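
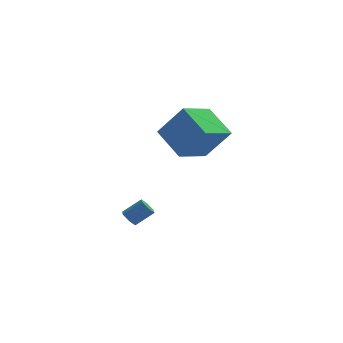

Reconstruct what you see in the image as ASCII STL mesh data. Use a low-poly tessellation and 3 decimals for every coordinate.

solid 
facet normal -0.575 0.631 0.521
outer loop
vertex 1.866 -2.547 5.5
vertex 2.926 -1.105 4.924
vertex 0.698 -2.316 3.93
endloop
endfacet
facet normal -0.563 -0.767 0.306
outer loop
vertex 1.774 -3.495 2.956
vertex 1.866 -2.547 5.5
vertex 0.698 -2.316 3.93
endloop
endfacet
facet normal -0.575 0.631 0.521
outer loop
vertex 0.698 -2.316 3.93
vertex 2.926 -1.105 4.924
vertex 1.758 -0.874 3.354
endloop
endfacet
facet normal -0.593 0.117 -0.797
outer loop
vertex 1.758 -0.874 3.354
vertex 1.774 -3.495 2.956
vertex 0.698 -2.316 3.93
endloop
endfacet
facet normal 0.593 -0.117 0.797
outer loop
vertex 1.866 -2.547 5.5
vertex 4.002 -2.284 3.95
vertex 2.926 -1.105 4.924
endloop
endfacet
facet normal -0.563 -0.767 0.306
outer loop
vertex 2.942 -3.726 4.526
vertex 1.866 -2.547 5.5
vertex 1.774 -3.495 2.956
endloop
endfacet
facet normal 0.593 -0.117 0.797
outer loop
vertex 2.942 -3.726 4.526
vertex 4.002 -2.284 3.95
vertex 1.866 -2.547 5.5
endloop
endfacet
facet normal 0.563 0.767 -0.306
outer loop
vertex 2.926 -1.105 4.924
vertex 4.002 -2.284 3.95
vertex 1.758 -0.874 3.354
endloop
endfacet
facet normal -0.593 0.117 -0.797
outer loop
vertex 2.834 -2.053 2.38
vertex 1.774 -3.495 2.956
vertex 1.758 -0.874 3.354
endloop
endfacet
facet normal 0.563 0.767 -0.306
outer loop
vertex 1.758 -0.874 3.354
vertex 4.002 -2.284 3.95
vertex 2.834 -2.053 2.38
endloop
endfacet
facet normal 0.575 -0.631 -0.521
outer loop
vertex 2.834 -2.053 2.38
vertex 2.942 -3.726 4.526
vertex 1.774 -3.495 2.956
endloop
endfacet
facet normal 0.575 -0.631 -0.521
outer loop
vertex 4.002 -2.284 3.95
vertex 2.942 -3.726 4.526
vertex 2.834 -2.053 2.38
endloop
endfacet
facet normal -0.747 -0.227 -0.625
outer loop
vertex -0.292 -2.549 -1.914
vertex -0.612 -2.298 -1.623
vertex -0.373 -2.063 -1.994
endloop
endfacet
facet normal 0.645 -0.018 -0.764
outer loop
vertex -0.292 -2.549 -1.914
vertex -0.373 -2.063 -1.994
vertex 0.552 -2.292 -1.208
endloop
endfacet
facet normal 0.645 -0.015 -0.764
outer loop
vertex 0.552 -2.292 -1.208
vertex -0.373 -2.063 -1.994
vertex 0.47 -1.806 -1.287
endloop
endfacet
facet normal 0.746 0.228 0.625
outer loop
vertex 0.552 -2.292 -1.208
vertex 0.47 -1.806 -1.287
vertex 0.232 -2.042 -0.917
endloop
endfacet
facet normal -0.747 -0.227 -0.625
outer loop
vertex -0.373 -2.063 -1.994
vertex -0.612 -2.298 -1.623
vertex -0.693 -1.812 -1.703
endloop
endfacet
facet normal 0.182 0.835 -0.520
outer loop
vertex -0.373 -2.063 -1.994
vertex -0.693 -1.812 -1.703
vertex 0.47 -1.806 -1.287
endloop
endfacet
facet normal 0.182 0.834 -0.521
outer loop
vertex 0.47 -1.806 -1.287
vertex -0.693 -1.812 -1.703
vertex 0.15 -1.555 -0.997
endloop
endfacet
facet normal 0.746 0.228 0.626
outer loop
vertex 0.47 -1.806 -1.287
vertex 0.15 -1.555 -0.997
vertex 0.232 -2.042 -0.917
endloop
endfacet
facet normal -0.746 -0.227 -0.625
outer loop
vertex -0.693 -1.812 -1.703
vertex -0.612 -2.298 -1.623
vertex -0.932 -2.048 -1.332
endloop
endfacet
facet normal -0.464 0.852 0.243
outer loop
vertex -0.693 -1.812 -1.703
vertex -0.932 -2.048 -1.332
vertex 0.15 -1.555 -0.997
endloop
endfacet
facet normal -0.464 0.852 0.244
outer loop
vertex 0.15 -1.555 -0.997
vertex -0.932 -2.048 -1.332
vertex -0.088 -1.791 -0.626
endloop
endfacet
facet normal 0.747 0.228 0.624
outer loop
vertex 0.15 -1.555 -0.997
vertex -0.088 -1.791 -0.626
vertex 0.232 -2.042 -0.917
endloop
endfacet
facet normal -0.746 -0.228 -0.625
outer loop
vertex -0.932 -2.048 -1.332
vertex -0.612 -2.298 -1.623
vertex -0.85 -2.534 -1.253
endloop
endfacet
facet normal -0.644 0.016 0.765
outer loop
vertex -0.932 -2.048 -1.332
vertex -0.85 -2.534 -1.253
vertex -0.088 -1.791 -0.626
endloop
endfacet
facet normal -0.646 0.018 0.763
outer loop
vertex -0.088 -1.791 -0.626
vertex -0.85 -2.534 -1.253
vertex -0.007 -2.277 -0.546
endloop
endfacet
facet normal 0.747 0.227 0.625
outer loop
vertex -0.088 -1.791 -0.626
vertex -0.007 -2.277 -0.546
vertex 0.232 -2.042 -0.917
endloop
endfacet
facet normal -0.746 -0.228 -0.626
outer loop
vertex -0.85 -2.534 -1.253
vertex -0.612 -2.298 -1.623
vertex -0.53 -2.785 -1.543
endloop
endfacet
facet normal -0.182 -0.834 0.521
outer loop
vertex -0.85 -2.534 -1.253
vertex -0.53 -2.785 -1.543
vertex -0.007 -2.277 -0.546
endloop
endfacet
facet normal -0.181 -0.834 0.520
outer loop
vertex -0.007 -2.277 -0.546
vertex -0.53 -2.785 -1.543
vertex 0.313 -2.528 -0.837
endloop
endfacet
facet normal 0.747 0.227 0.625
outer loop
vertex -0.007 -2.277 -0.546
vertex 0.313 -2.528 -0.837
vertex 0.232 -2.042 -0.917
endloop
endfacet
facet normal -0.747 -0.228 -0.624
outer loop
vertex -0.53 -2.785 -1.543
vertex -0.612 -2.298 -1.623
vertex -0.292 -2.549 -1.914
endloop
endfacet
facet normal 0.464 -0.852 -0.244
outer loop
vertex -0.53 -2.785 -1.543
vertex -0.292 -2.549 -1.914
vertex 0.313 -2.528 -0.837
endloop
endfacet
facet normal 0.463 -0.852 -0.244
outer loop
vertex 0.313 -2.528 -0.837
vertex -0.292 -2.549 -1.914
vertex 0.552 -2.292 -1.208
endloop
endfacet
facet normal 0.746 0.227 0.625
outer loop
vertex 0.313 -2.528 -0.837
vertex 0.552 -2.292 -1.208
vertex 0.232 -2.042 -0.917
endloop
endfacet

endsolid


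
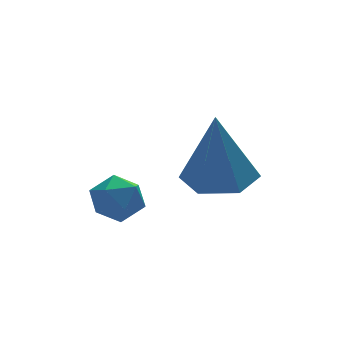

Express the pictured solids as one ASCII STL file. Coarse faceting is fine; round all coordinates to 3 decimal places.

solid 
facet normal -0.298 0.826 0.478
outer loop
vertex -2.503 3.518 1.658
vertex -3.105 3.187 1.855
vertex -2.526 3.154 2.273
endloop
endfacet
facet normal 0.414 0.776 0.475
outer loop
vertex -2.503 3.518 1.658
vertex -2.526 3.154 2.273
vertex -1.951 3.106 1.85
endloop
endfacet
facet normal 0.630 0.749 -0.203
outer loop
vertex -2.503 3.518 1.658
vertex -1.951 3.106 1.85
vertex -2.175 3.11 1.171
endloop
endfacet
facet normal 0.052 0.783 -0.620
outer loop
vertex -2.503 3.518 1.658
vertex -2.175 3.11 1.171
vertex -2.888 3.16 1.174
endloop
endfacet
facet normal -0.521 0.830 -0.199
outer loop
vertex -2.503 3.518 1.658
vertex -2.888 3.16 1.174
vertex -3.105 3.187 1.855
endloop
endfacet
facet normal 0.594 0.161 0.789
outer loop
vertex -1.951 3.106 1.85
vertex -2.526 3.154 2.273
vertex -2.212 2.52 2.166
endloop
endfacet
facet normal -0.559 0.241 0.793
outer loop
vertex -2.526 3.154 2.273
vertex -3.105 3.187 1.855
vertex -2.925 2.57 2.169
endloop
endfacet
facet normal -0.921 0.247 -0.303
outer loop
vertex -3.105 3.187 1.855
vertex -2.888 3.16 1.174
vertex -3.149 2.574 1.49
endloop
endfacet
facet normal 0.008 0.170 -0.985
outer loop
vertex -2.888 3.16 1.174
vertex -2.175 3.11 1.171
vertex -2.574 2.526 1.067
endloop
endfacet
facet normal 0.943 0.117 -0.311
outer loop
vertex -2.175 3.11 1.171
vertex -1.951 3.106 1.85
vertex -1.995 2.493 1.485
endloop
endfacet
facet normal -0.052 -0.783 0.620
outer loop
vertex -2.597 2.162 1.682
vertex -2.212 2.52 2.166
vertex -2.925 2.57 2.169
endloop
endfacet
facet normal -0.630 -0.749 0.203
outer loop
vertex -2.597 2.162 1.682
vertex -2.925 2.57 2.169
vertex -3.149 2.574 1.49
endloop
endfacet
facet normal -0.414 -0.776 -0.475
outer loop
vertex -2.597 2.162 1.682
vertex -3.149 2.574 1.49
vertex -2.574 2.526 1.067
endloop
endfacet
facet normal 0.298 -0.826 -0.478
outer loop
vertex -2.597 2.162 1.682
vertex -2.574 2.526 1.067
vertex -1.995 2.493 1.485
endloop
endfacet
facet normal 0.521 -0.830 0.199
outer loop
vertex -2.597 2.162 1.682
vertex -1.995 2.493 1.485
vertex -2.212 2.52 2.166
endloop
endfacet
facet normal -0.008 -0.170 0.985
outer loop
vertex -2.925 2.57 2.169
vertex -2.212 2.52 2.166
vertex -2.526 3.154 2.273
endloop
endfacet
facet normal -0.943 -0.117 0.311
outer loop
vertex -3.149 2.574 1.49
vertex -2.925 2.57 2.169
vertex -3.105 3.187 1.855
endloop
endfacet
facet normal -0.594 -0.161 -0.789
outer loop
vertex -2.574 2.526 1.067
vertex -3.149 2.574 1.49
vertex -2.888 3.16 1.174
endloop
endfacet
facet normal 0.559 -0.241 -0.793
outer loop
vertex -1.995 2.493 1.485
vertex -2.574 2.526 1.067
vertex -2.175 3.11 1.171
endloop
endfacet
facet normal 0.921 -0.247 0.303
outer loop
vertex -2.212 2.52 2.166
vertex -1.995 2.493 1.485
vertex -1.951 3.106 1.85
endloop
endfacet
facet normal 0.084 0.065 -0.994
outer loop
vertex 0.534 2.999 2.246
vertex -0.213 2.437 2.146
vertex -0.329 3.368 2.197
endloop
endfacet
facet normal 0.329 0.829 0.452
outer loop
vertex 0.534 2.999 2.246
vertex -0.329 3.368 2.197
vertex -0.387 2.303 4.194
endloop
endfacet
facet normal 0.084 0.065 -0.994
outer loop
vertex -0.329 3.368 2.197
vertex -0.213 2.437 2.146
vertex -1.076 2.806 2.097
endloop
endfacet
facet normal -0.590 0.719 0.366
outer loop
vertex -0.329 3.368 2.197
vertex -1.076 2.806 2.097
vertex -0.387 2.303 4.194
endloop
endfacet
facet normal 0.084 0.065 -0.994
outer loop
vertex -1.076 2.806 2.097
vertex -0.213 2.437 2.146
vertex -0.96 1.875 2.046
endloop
endfacet
facet normal -0.951 -0.134 0.280
outer loop
vertex -1.076 2.806 2.097
vertex -0.96 1.875 2.046
vertex -0.387 2.303 4.194
endloop
endfacet
facet normal 0.084 0.065 -0.994
outer loop
vertex -0.96 1.875 2.046
vertex -0.213 2.437 2.146
vertex -0.097 1.506 2.095
endloop
endfacet
facet normal -0.391 -0.877 0.279
outer loop
vertex -0.96 1.875 2.046
vertex -0.097 1.506 2.095
vertex -0.387 2.303 4.194
endloop
endfacet
facet normal 0.084 0.065 -0.994
outer loop
vertex -0.097 1.506 2.095
vertex -0.213 2.437 2.146
vertex 0.65 2.067 2.195
endloop
endfacet
facet normal 0.528 -0.767 0.364
outer loop
vertex -0.097 1.506 2.095
vertex 0.65 2.067 2.195
vertex -0.387 2.303 4.194
endloop
endfacet
facet normal 0.084 0.065 -0.994
outer loop
vertex 0.65 2.067 2.195
vertex -0.213 2.437 2.146
vertex 0.534 2.999 2.246
endloop
endfacet
facet normal 0.888 0.086 0.451
outer loop
vertex 0.65 2.067 2.195
vertex 0.534 2.999 2.246
vertex -0.387 2.303 4.194
endloop
endfacet

endsolid


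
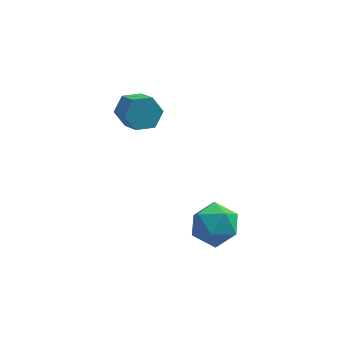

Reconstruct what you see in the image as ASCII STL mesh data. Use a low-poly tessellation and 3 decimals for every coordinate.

solid 
facet normal -0.235 0.970 0.063
outer loop
vertex -0.233 -2.546 -3.669
vertex -1.342 -2.841 -3.256
vertex -0.425 -2.67 -2.471
endloop
endfacet
facet normal 0.464 0.870 0.164
outer loop
vertex -0.233 -2.546 -3.669
vertex -0.425 -2.67 -2.471
vertex 0.592 -3.117 -2.975
endloop
endfacet
facet normal 0.727 0.547 -0.415
outer loop
vertex -0.233 -2.546 -3.669
vertex 0.592 -3.117 -2.975
vertex 0.303 -3.564 -4.072
endloop
endfacet
facet normal 0.191 0.447 -0.874
outer loop
vertex -0.233 -2.546 -3.669
vertex 0.303 -3.564 -4.072
vertex -0.892 -3.394 -4.246
endloop
endfacet
facet normal -0.404 0.708 -0.579
outer loop
vertex -0.233 -2.546 -3.669
vertex -0.892 -3.394 -4.246
vertex -1.342 -2.841 -3.256
endloop
endfacet
facet normal 0.545 0.429 0.720
outer loop
vertex 0.592 -3.117 -2.975
vertex -0.425 -2.67 -2.471
vertex -0.008 -3.766 -2.134
endloop
endfacet
facet normal -0.586 0.590 0.556
outer loop
vertex -0.425 -2.67 -2.471
vertex -1.342 -2.841 -3.256
vertex -1.203 -3.596 -2.308
endloop
endfacet
facet normal -0.859 0.167 -0.484
outer loop
vertex -1.342 -2.841 -3.256
vertex -0.892 -3.394 -4.246
vertex -1.492 -4.043 -3.405
endloop
endfacet
facet normal 0.104 -0.256 -0.961
outer loop
vertex -0.892 -3.394 -4.246
vertex 0.303 -3.564 -4.072
vertex -0.475 -4.49 -3.909
endloop
endfacet
facet normal 0.971 -0.094 -0.218
outer loop
vertex 0.303 -3.564 -4.072
vertex 0.592 -3.117 -2.975
vertex 0.442 -4.319 -3.124
endloop
endfacet
facet normal -0.191 -0.447 0.874
outer loop
vertex -0.667 -4.614 -2.711
vertex -0.008 -3.766 -2.134
vertex -1.203 -3.596 -2.308
endloop
endfacet
facet normal -0.727 -0.547 0.415
outer loop
vertex -0.667 -4.614 -2.711
vertex -1.203 -3.596 -2.308
vertex -1.492 -4.043 -3.405
endloop
endfacet
facet normal -0.464 -0.870 -0.164
outer loop
vertex -0.667 -4.614 -2.711
vertex -1.492 -4.043 -3.405
vertex -0.475 -4.49 -3.909
endloop
endfacet
facet normal 0.235 -0.970 -0.063
outer loop
vertex -0.667 -4.614 -2.711
vertex -0.475 -4.49 -3.909
vertex 0.442 -4.319 -3.124
endloop
endfacet
facet normal 0.404 -0.708 0.579
outer loop
vertex -0.667 -4.614 -2.711
vertex 0.442 -4.319 -3.124
vertex -0.008 -3.766 -2.134
endloop
endfacet
facet normal -0.104 0.256 0.961
outer loop
vertex -1.203 -3.596 -2.308
vertex -0.008 -3.766 -2.134
vertex -0.425 -2.67 -2.471
endloop
endfacet
facet normal -0.971 0.094 0.218
outer loop
vertex -1.492 -4.043 -3.405
vertex -1.203 -3.596 -2.308
vertex -1.342 -2.841 -3.256
endloop
endfacet
facet normal -0.545 -0.429 -0.720
outer loop
vertex -0.475 -4.49 -3.909
vertex -1.492 -4.043 -3.405
vertex -0.892 -3.394 -4.246
endloop
endfacet
facet normal 0.586 -0.590 -0.556
outer loop
vertex 0.442 -4.319 -3.124
vertex -0.475 -4.49 -3.909
vertex 0.303 -3.564 -4.072
endloop
endfacet
facet normal 0.859 -0.167 0.484
outer loop
vertex -0.008 -3.766 -2.134
vertex 0.442 -4.319 -3.124
vertex 0.592 -3.117 -2.975
endloop
endfacet
facet normal -0.311 0.761 -0.569
outer loop
vertex -3.495 0.828 2.213
vertex -3.889 0.239 1.641
vertex -4.358 0.574 2.345
endloop
endfacet
facet normal -0.049 0.585 0.809
outer loop
vertex -3.495 0.828 2.213
vertex -4.358 0.574 2.345
vertex -3.038 -0.291 3.05
endloop
endfacet
facet normal -0.049 0.585 0.809
outer loop
vertex -3.038 -0.291 3.05
vertex -4.358 0.574 2.345
vertex -3.901 -0.545 3.182
endloop
endfacet
facet normal 0.311 -0.761 0.569
outer loop
vertex -3.038 -0.291 3.05
vertex -3.901 -0.545 3.182
vertex -3.431 -0.879 2.479
endloop
endfacet
facet normal -0.312 0.761 -0.570
outer loop
vertex -4.358 0.574 2.345
vertex -3.889 0.239 1.641
vertex -4.752 -0.015 1.774
endloop
endfacet
facet normal -0.846 0.051 0.531
outer loop
vertex -4.358 0.574 2.345
vertex -4.752 -0.015 1.774
vertex -3.901 -0.545 3.182
endloop
endfacet
facet normal -0.846 0.052 0.531
outer loop
vertex -3.901 -0.545 3.182
vertex -4.752 -0.015 1.774
vertex -4.295 -1.133 2.611
endloop
endfacet
facet normal 0.311 -0.761 0.569
outer loop
vertex -3.901 -0.545 3.182
vertex -4.295 -1.133 2.611
vertex -3.431 -0.879 2.479
endloop
endfacet
facet normal -0.312 0.761 -0.569
outer loop
vertex -4.752 -0.015 1.774
vertex -3.889 0.239 1.641
vertex -4.282 -0.349 1.07
endloop
endfacet
facet normal -0.798 -0.535 -0.279
outer loop
vertex -4.752 -0.015 1.774
vertex -4.282 -0.349 1.07
vertex -4.295 -1.133 2.611
endloop
endfacet
facet normal -0.798 -0.534 -0.279
outer loop
vertex -4.295 -1.133 2.611
vertex -4.282 -0.349 1.07
vertex -3.825 -1.468 1.907
endloop
endfacet
facet normal 0.311 -0.761 0.570
outer loop
vertex -4.295 -1.133 2.611
vertex -3.825 -1.468 1.907
vertex -3.431 -0.879 2.479
endloop
endfacet
facet normal -0.311 0.761 -0.569
outer loop
vertex -4.282 -0.349 1.07
vertex -3.889 0.239 1.641
vertex -3.419 -0.095 0.938
endloop
endfacet
facet normal 0.049 -0.585 -0.809
outer loop
vertex -4.282 -0.349 1.07
vertex -3.419 -0.095 0.938
vertex -3.825 -1.468 1.907
endloop
endfacet
facet normal 0.049 -0.585 -0.809
outer loop
vertex -3.825 -1.468 1.907
vertex -3.419 -0.095 0.938
vertex -2.962 -1.214 1.775
endloop
endfacet
facet normal 0.311 -0.761 0.569
outer loop
vertex -3.825 -1.468 1.907
vertex -2.962 -1.214 1.775
vertex -3.431 -0.879 2.479
endloop
endfacet
facet normal -0.311 0.761 -0.569
outer loop
vertex -3.419 -0.095 0.938
vertex -3.889 0.239 1.641
vertex -3.025 0.493 1.509
endloop
endfacet
facet normal 0.846 -0.051 -0.531
outer loop
vertex -3.419 -0.095 0.938
vertex -3.025 0.493 1.509
vertex -2.962 -1.214 1.775
endloop
endfacet
facet normal 0.846 -0.051 -0.531
outer loop
vertex -2.962 -1.214 1.775
vertex -3.025 0.493 1.509
vertex -2.568 -0.625 2.346
endloop
endfacet
facet normal 0.312 -0.761 0.570
outer loop
vertex -2.962 -1.214 1.775
vertex -2.568 -0.625 2.346
vertex -3.431 -0.879 2.479
endloop
endfacet
facet normal -0.311 0.761 -0.570
outer loop
vertex -3.025 0.493 1.509
vertex -3.889 0.239 1.641
vertex -3.495 0.828 2.213
endloop
endfacet
facet normal 0.798 0.535 0.278
outer loop
vertex -3.025 0.493 1.509
vertex -3.495 0.828 2.213
vertex -2.568 -0.625 2.346
endloop
endfacet
facet normal 0.798 0.535 0.279
outer loop
vertex -2.568 -0.625 2.346
vertex -3.495 0.828 2.213
vertex -3.038 -0.291 3.05
endloop
endfacet
facet normal 0.312 -0.761 0.569
outer loop
vertex -2.568 -0.625 2.346
vertex -3.038 -0.291 3.05
vertex -3.431 -0.879 2.479
endloop
endfacet

endsolid


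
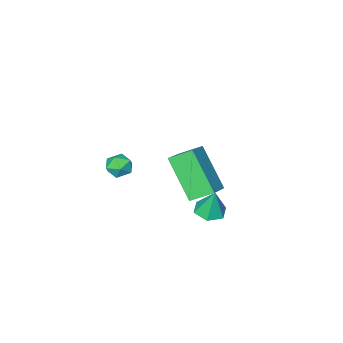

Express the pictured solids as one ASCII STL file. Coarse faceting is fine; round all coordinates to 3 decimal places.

solid 
facet normal -0.757 -0.494 -0.427
outer loop
vertex 0.83 0.971 0.509
vertex 0.849 2.333 -1.103
vertex 1.522 0.354 -0.004
endloop
endfacet
facet normal -0.009 -0.646 0.764
outer loop
vertex 2.491 0.987 0.543
vertex 0.83 0.971 0.509
vertex 1.522 0.354 -0.004
endloop
endfacet
facet normal -0.757 -0.494 -0.427
outer loop
vertex 1.522 0.354 -0.004
vertex 0.849 2.333 -1.103
vertex 1.541 1.716 -1.616
endloop
endfacet
facet normal 0.653 -0.582 -0.484
outer loop
vertex 1.541 1.716 -1.616
vertex 2.491 0.987 0.543
vertex 1.522 0.354 -0.004
endloop
endfacet
facet normal -0.653 0.582 0.484
outer loop
vertex 0.83 0.971 0.509
vertex 1.818 2.966 -0.556
vertex 0.849 2.333 -1.103
endloop
endfacet
facet normal -0.009 -0.646 0.764
outer loop
vertex 1.799 1.604 1.056
vertex 0.83 0.971 0.509
vertex 2.491 0.987 0.543
endloop
endfacet
facet normal -0.653 0.582 0.484
outer loop
vertex 1.799 1.604 1.056
vertex 1.818 2.966 -0.556
vertex 0.83 0.971 0.509
endloop
endfacet
facet normal 0.009 0.646 -0.764
outer loop
vertex 0.849 2.333 -1.103
vertex 1.818 2.966 -0.556
vertex 1.541 1.716 -1.616
endloop
endfacet
facet normal 0.653 -0.582 -0.484
outer loop
vertex 2.51 2.349 -1.069
vertex 2.491 0.987 0.543
vertex 1.541 1.716 -1.616
endloop
endfacet
facet normal 0.009 0.646 -0.764
outer loop
vertex 1.541 1.716 -1.616
vertex 1.818 2.966 -0.556
vertex 2.51 2.349 -1.069
endloop
endfacet
facet normal 0.757 0.494 0.427
outer loop
vertex 2.51 2.349 -1.069
vertex 1.799 1.604 1.056
vertex 2.491 0.987 0.543
endloop
endfacet
facet normal 0.757 0.494 0.427
outer loop
vertex 1.818 2.966 -0.556
vertex 1.799 1.604 1.056
vertex 2.51 2.349 -1.069
endloop
endfacet
facet normal 0.003 -0.246 -0.969
outer loop
vertex 1.045 0.72 -3.457
vertex 0.392 0.904 -3.506
vertex 0.883 1.36 -3.62
endloop
endfacet
facet normal 0.880 0.314 0.357
outer loop
vertex 1.045 0.72 -3.457
vertex 0.883 1.36 -3.62
vertex 0.388 1.216 -2.274
endloop
endfacet
facet normal 0.002 -0.245 -0.970
outer loop
vertex 0.883 1.36 -3.62
vertex 0.392 0.904 -3.506
vertex 0.231 1.544 -3.668
endloop
endfacet
facet normal 0.253 0.948 0.194
outer loop
vertex 0.883 1.36 -3.62
vertex 0.231 1.544 -3.668
vertex 0.388 1.216 -2.274
endloop
endfacet
facet normal 0.002 -0.245 -0.970
outer loop
vertex 0.231 1.544 -3.668
vertex 0.392 0.904 -3.506
vertex -0.261 1.088 -3.554
endloop
endfacet
facet normal -0.628 0.739 0.245
outer loop
vertex 0.231 1.544 -3.668
vertex -0.261 1.088 -3.554
vertex 0.388 1.216 -2.274
endloop
endfacet
facet normal 0.002 -0.246 -0.969
outer loop
vertex -0.261 1.088 -3.554
vertex 0.392 0.904 -3.506
vertex -0.099 0.448 -3.391
endloop
endfacet
facet normal -0.882 -0.107 0.458
outer loop
vertex -0.261 1.088 -3.554
vertex -0.099 0.448 -3.391
vertex 0.388 1.216 -2.274
endloop
endfacet
facet normal 0.002 -0.246 -0.969
outer loop
vertex -0.099 0.448 -3.391
vertex 0.392 0.904 -3.506
vertex 0.553 0.264 -3.343
endloop
endfacet
facet normal -0.255 -0.741 0.621
outer loop
vertex -0.099 0.448 -3.391
vertex 0.553 0.264 -3.343
vertex 0.388 1.216 -2.274
endloop
endfacet
facet normal 0.003 -0.246 -0.969
outer loop
vertex 0.553 0.264 -3.343
vertex 0.392 0.904 -3.506
vertex 1.045 0.72 -3.457
endloop
endfacet
facet normal 0.625 -0.532 0.571
outer loop
vertex 0.553 0.264 -3.343
vertex 1.045 0.72 -3.457
vertex 0.388 1.216 -2.274
endloop
endfacet
facet normal -0.852 -0.517 0.081
outer loop
vertex 1.337 -2.966 -2.56
vertex 1.655 -3.509 -2.684
vertex 1.589 -3.306 -2.079
endloop
endfacet
facet normal -0.866 0.062 0.497
outer loop
vertex 1.337 -2.966 -2.56
vertex 1.589 -3.306 -2.079
vertex 1.635 -2.667 -2.078
endloop
endfacet
facet normal -0.769 0.634 0.082
outer loop
vertex 1.337 -2.966 -2.56
vertex 1.635 -2.667 -2.078
vertex 1.73 -2.474 -2.683
endloop
endfacet
facet normal -0.696 0.408 -0.591
outer loop
vertex 1.337 -2.966 -2.56
vertex 1.73 -2.474 -2.683
vertex 1.742 -2.995 -3.057
endloop
endfacet
facet normal -0.747 -0.303 -0.591
outer loop
vertex 1.337 -2.966 -2.56
vertex 1.742 -2.995 -3.057
vertex 1.655 -3.509 -2.684
endloop
endfacet
facet normal -0.315 0.021 0.949
outer loop
vertex 1.635 -2.667 -2.078
vertex 1.589 -3.306 -2.079
vertex 2.138 -3.025 -1.903
endloop
endfacet
facet normal -0.294 -0.915 0.275
outer loop
vertex 1.589 -3.306 -2.079
vertex 1.655 -3.509 -2.684
vertex 2.15 -3.546 -2.277
endloop
endfacet
facet normal -0.122 -0.569 -0.813
outer loop
vertex 1.655 -3.509 -2.684
vertex 1.742 -2.995 -3.057
vertex 2.245 -3.353 -2.882
endloop
endfacet
facet normal -0.038 0.582 -0.812
outer loop
vertex 1.742 -2.995 -3.057
vertex 1.73 -2.474 -2.683
vertex 2.291 -2.714 -2.881
endloop
endfacet
facet normal -0.157 0.948 0.278
outer loop
vertex 1.73 -2.474 -2.683
vertex 1.635 -2.667 -2.078
vertex 2.225 -2.511 -2.276
endloop
endfacet
facet normal 0.696 -0.408 0.591
outer loop
vertex 2.543 -3.054 -2.4
vertex 2.138 -3.025 -1.903
vertex 2.15 -3.546 -2.277
endloop
endfacet
facet normal 0.769 -0.634 -0.082
outer loop
vertex 2.543 -3.054 -2.4
vertex 2.15 -3.546 -2.277
vertex 2.245 -3.353 -2.882
endloop
endfacet
facet normal 0.866 -0.062 -0.497
outer loop
vertex 2.543 -3.054 -2.4
vertex 2.245 -3.353 -2.882
vertex 2.291 -2.714 -2.881
endloop
endfacet
facet normal 0.852 0.517 -0.081
outer loop
vertex 2.543 -3.054 -2.4
vertex 2.291 -2.714 -2.881
vertex 2.225 -2.511 -2.276
endloop
endfacet
facet normal 0.747 0.303 0.591
outer loop
vertex 2.543 -3.054 -2.4
vertex 2.225 -2.511 -2.276
vertex 2.138 -3.025 -1.903
endloop
endfacet
facet normal 0.038 -0.582 0.812
outer loop
vertex 2.15 -3.546 -2.277
vertex 2.138 -3.025 -1.903
vertex 1.589 -3.306 -2.079
endloop
endfacet
facet normal 0.157 -0.948 -0.278
outer loop
vertex 2.245 -3.353 -2.882
vertex 2.15 -3.546 -2.277
vertex 1.655 -3.509 -2.684
endloop
endfacet
facet normal 0.315 -0.021 -0.949
outer loop
vertex 2.291 -2.714 -2.881
vertex 2.245 -3.353 -2.882
vertex 1.742 -2.995 -3.057
endloop
endfacet
facet normal 0.294 0.915 -0.275
outer loop
vertex 2.225 -2.511 -2.276
vertex 2.291 -2.714 -2.881
vertex 1.73 -2.474 -2.683
endloop
endfacet
facet normal 0.122 0.569 0.813
outer loop
vertex 2.138 -3.025 -1.903
vertex 2.225 -2.511 -2.276
vertex 1.635 -2.667 -2.078
endloop
endfacet

endsolid


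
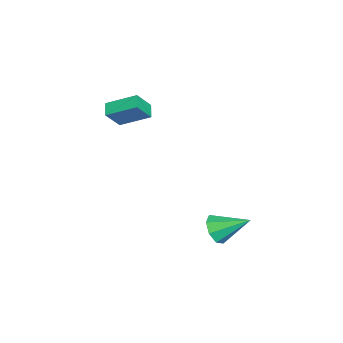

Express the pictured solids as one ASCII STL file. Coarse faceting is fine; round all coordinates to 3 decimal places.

solid 
facet normal -0.877 -0.209 0.432
outer loop
vertex -3.017 -2.792 4.459
vertex -3.747 -2.181 3.273
vertex -3.038 -4.575 3.553
endloop
endfacet
facet normal 0.479 -0.402 0.780
outer loop
vertex -2.213 -4.379 3.147
vertex -3.017 -2.792 4.459
vertex -3.038 -4.575 3.553
endloop
endfacet
facet normal -0.877 -0.209 0.433
outer loop
vertex -3.038 -4.575 3.553
vertex -3.747 -2.181 3.273
vertex -3.768 -3.965 2.368
endloop
endfacet
facet normal -0.011 -0.892 -0.452
outer loop
vertex -3.768 -3.965 2.368
vertex -2.213 -4.379 3.147
vertex -3.038 -4.575 3.553
endloop
endfacet
facet normal 0.011 0.892 0.453
outer loop
vertex -3.017 -2.792 4.459
vertex -2.922 -1.985 2.867
vertex -3.747 -2.181 3.273
endloop
endfacet
facet normal 0.481 -0.401 0.780
outer loop
vertex -2.192 -2.595 4.052
vertex -3.017 -2.792 4.459
vertex -2.213 -4.379 3.147
endloop
endfacet
facet normal 0.010 0.892 0.453
outer loop
vertex -2.192 -2.595 4.052
vertex -2.922 -1.985 2.867
vertex -3.017 -2.792 4.459
endloop
endfacet
facet normal -0.479 0.402 -0.780
outer loop
vertex -3.747 -2.181 3.273
vertex -2.922 -1.985 2.867
vertex -3.768 -3.965 2.368
endloop
endfacet
facet normal -0.011 -0.892 -0.453
outer loop
vertex -2.943 -3.768 1.961
vertex -2.213 -4.379 3.147
vertex -3.768 -3.965 2.368
endloop
endfacet
facet normal -0.481 0.402 -0.780
outer loop
vertex -3.768 -3.965 2.368
vertex -2.922 -1.985 2.867
vertex -2.943 -3.768 1.961
endloop
endfacet
facet normal 0.877 0.209 -0.432
outer loop
vertex -2.943 -3.768 1.961
vertex -2.192 -2.595 4.052
vertex -2.213 -4.379 3.147
endloop
endfacet
facet normal 0.877 0.209 -0.432
outer loop
vertex -2.922 -1.985 2.867
vertex -2.192 -2.595 4.052
vertex -2.943 -3.768 1.961
endloop
endfacet
facet normal -0.030 -0.863 -0.505
outer loop
vertex 2.747 2.74 -2.557
vertex 1.838 2.566 -2.205
vertex 2.204 3.021 -3.005
endloop
endfacet
facet normal 0.652 0.658 -0.378
outer loop
vertex 2.747 2.74 -2.557
vertex 2.204 3.021 -3.005
vertex 1.902 4.394 -1.135
endloop
endfacet
facet normal -0.031 -0.863 -0.505
outer loop
vertex 2.204 3.021 -3.005
vertex 1.838 2.566 -2.205
vertex 1.447 3.036 -2.984
endloop
endfacet
facet normal -0.000 0.806 -0.592
outer loop
vertex 2.204 3.021 -3.005
vertex 1.447 3.036 -2.984
vertex 1.902 4.394 -1.135
endloop
endfacet
facet normal -0.029 -0.862 -0.505
outer loop
vertex 1.447 3.036 -2.984
vertex 1.838 2.566 -2.205
vertex 0.919 2.775 -2.508
endloop
endfacet
facet normal -0.646 0.682 -0.342
outer loop
vertex 1.447 3.036 -2.984
vertex 0.919 2.775 -2.508
vertex 1.902 4.394 -1.135
endloop
endfacet
facet normal -0.030 -0.863 -0.505
outer loop
vertex 0.919 2.775 -2.508
vertex 1.838 2.566 -2.205
vertex 0.929 2.392 -1.854
endloop
endfacet
facet normal -0.906 0.360 0.224
outer loop
vertex 0.919 2.775 -2.508
vertex 0.929 2.392 -1.854
vertex 1.902 4.394 -1.135
endloop
endfacet
facet normal -0.030 -0.863 -0.505
outer loop
vertex 0.929 2.392 -1.854
vertex 1.838 2.566 -2.205
vertex 1.472 2.111 -1.406
endloop
endfacet
facet normal -0.628 0.026 0.778
outer loop
vertex 0.929 2.392 -1.854
vertex 1.472 2.111 -1.406
vertex 1.902 4.394 -1.135
endloop
endfacet
facet normal -0.031 -0.862 -0.505
outer loop
vertex 1.472 2.111 -1.406
vertex 1.838 2.566 -2.205
vertex 2.229 2.096 -1.427
endloop
endfacet
facet normal 0.025 -0.122 0.992
outer loop
vertex 1.472 2.111 -1.406
vertex 2.229 2.096 -1.427
vertex 1.902 4.394 -1.135
endloop
endfacet
facet normal -0.031 -0.862 -0.505
outer loop
vertex 2.229 2.096 -1.427
vertex 1.838 2.566 -2.205
vertex 2.757 2.356 -1.903
endloop
endfacet
facet normal 0.669 0.001 0.743
outer loop
vertex 2.229 2.096 -1.427
vertex 2.757 2.356 -1.903
vertex 1.902 4.394 -1.135
endloop
endfacet
facet normal -0.031 -0.862 -0.506
outer loop
vertex 2.757 2.356 -1.903
vertex 1.838 2.566 -2.205
vertex 2.747 2.74 -2.557
endloop
endfacet
facet normal 0.930 0.324 0.176
outer loop
vertex 2.757 2.356 -1.903
vertex 2.747 2.74 -2.557
vertex 1.902 4.394 -1.135
endloop
endfacet

endsolid


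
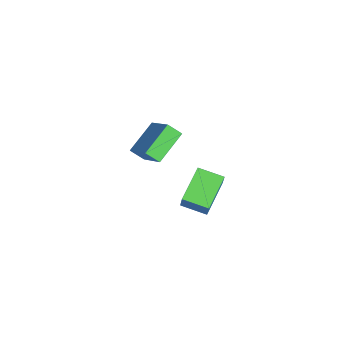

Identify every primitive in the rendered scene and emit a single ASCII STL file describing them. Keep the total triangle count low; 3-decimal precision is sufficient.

solid 
facet normal -0.750 -0.300 -0.590
outer loop
vertex -1.471 -4.419 -3.445
vertex -2.635 -3.31 -2.53
vertex -1.295 -3.781 -3.994
endloop
endfacet
facet normal 0.629 -0.599 -0.495
outer loop
vertex 0.235 -3.17 -2.79
vertex -1.471 -4.419 -3.445
vertex -1.295 -3.781 -3.994
endloop
endfacet
facet normal -0.750 -0.299 -0.590
outer loop
vertex -1.295 -3.781 -3.994
vertex -2.635 -3.31 -2.53
vertex -2.458 -2.672 -3.078
endloop
endfacet
facet normal 0.205 0.742 -0.638
outer loop
vertex -2.458 -2.672 -3.078
vertex 0.235 -3.17 -2.79
vertex -1.295 -3.781 -3.994
endloop
endfacet
facet normal -0.206 -0.742 0.638
outer loop
vertex -1.471 -4.419 -3.445
vertex -1.105 -2.699 -1.326
vertex -2.635 -3.31 -2.53
endloop
endfacet
facet normal 0.629 -0.600 -0.495
outer loop
vertex 0.058 -3.808 -2.242
vertex -1.471 -4.419 -3.445
vertex 0.235 -3.17 -2.79
endloop
endfacet
facet normal -0.205 -0.742 0.638
outer loop
vertex 0.058 -3.808 -2.242
vertex -1.105 -2.699 -1.326
vertex -1.471 -4.419 -3.445
endloop
endfacet
facet normal -0.629 0.600 0.495
outer loop
vertex -2.635 -3.31 -2.53
vertex -1.105 -2.699 -1.326
vertex -2.458 -2.672 -3.078
endloop
endfacet
facet normal 0.205 0.742 -0.638
outer loop
vertex -0.929 -2.061 -1.875
vertex 0.235 -3.17 -2.79
vertex -2.458 -2.672 -3.078
endloop
endfacet
facet normal -0.629 0.599 0.495
outer loop
vertex -2.458 -2.672 -3.078
vertex -1.105 -2.699 -1.326
vertex -0.929 -2.061 -1.875
endloop
endfacet
facet normal 0.749 0.299 0.591
outer loop
vertex -0.929 -2.061 -1.875
vertex 0.058 -3.808 -2.242
vertex 0.235 -3.17 -2.79
endloop
endfacet
facet normal 0.750 0.300 0.589
outer loop
vertex -1.105 -2.699 -1.326
vertex 0.058 -3.808 -2.242
vertex -0.929 -2.061 -1.875
endloop
endfacet
facet normal -0.789 0.448 0.420
outer loop
vertex 2.918 -1.726 -0.734
vertex 3.399 -0.609 -1.023
vertex 2.396 -1.749 -1.691
endloop
endfacet
facet normal -0.385 -0.893 0.232
outer loop
vertex 3.841 -2.571 -2.457
vertex 2.918 -1.726 -0.734
vertex 2.396 -1.749 -1.691
endloop
endfacet
facet normal -0.789 0.449 0.418
outer loop
vertex 2.396 -1.749 -1.691
vertex 3.399 -0.609 -1.023
vertex 2.878 -0.633 -1.98
endloop
endfacet
facet normal -0.478 -0.021 -0.878
outer loop
vertex 2.878 -0.633 -1.98
vertex 3.841 -2.571 -2.457
vertex 2.396 -1.749 -1.691
endloop
endfacet
facet normal 0.478 0.021 0.878
outer loop
vertex 2.918 -1.726 -0.734
vertex 4.844 -1.431 -1.789
vertex 3.399 -0.609 -1.023
endloop
endfacet
facet normal -0.385 -0.893 0.232
outer loop
vertex 4.362 -2.547 -1.5
vertex 2.918 -1.726 -0.734
vertex 3.841 -2.571 -2.457
endloop
endfacet
facet normal 0.478 0.021 0.878
outer loop
vertex 4.362 -2.547 -1.5
vertex 4.844 -1.431 -1.789
vertex 2.918 -1.726 -0.734
endloop
endfacet
facet normal 0.385 0.893 -0.232
outer loop
vertex 3.399 -0.609 -1.023
vertex 4.844 -1.431 -1.789
vertex 2.878 -0.633 -1.98
endloop
endfacet
facet normal -0.478 -0.021 -0.878
outer loop
vertex 4.322 -1.454 -2.746
vertex 3.841 -2.571 -2.457
vertex 2.878 -0.633 -1.98
endloop
endfacet
facet normal 0.385 0.893 -0.232
outer loop
vertex 2.878 -0.633 -1.98
vertex 4.844 -1.431 -1.789
vertex 4.322 -1.454 -2.746
endloop
endfacet
facet normal 0.790 -0.448 -0.419
outer loop
vertex 4.322 -1.454 -2.746
vertex 4.362 -2.547 -1.5
vertex 3.841 -2.571 -2.457
endloop
endfacet
facet normal 0.789 -0.449 -0.419
outer loop
vertex 4.844 -1.431 -1.789
vertex 4.362 -2.547 -1.5
vertex 4.322 -1.454 -2.746
endloop
endfacet

endsolid


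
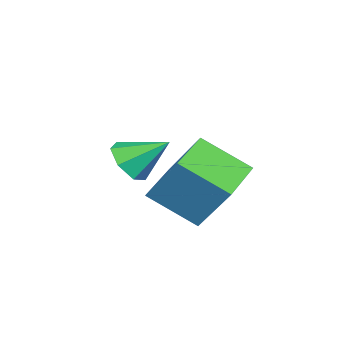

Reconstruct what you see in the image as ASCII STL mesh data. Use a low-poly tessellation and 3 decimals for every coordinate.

solid 
facet normal 0.080 -0.803 -0.590
outer loop
vertex -2.205 -1.824 -3.201
vertex -2.924 -2.227 -2.75
vertex -2.945 -1.672 -3.508
endloop
endfacet
facet normal 0.331 0.869 -0.368
outer loop
vertex -2.205 -1.824 -3.201
vertex -2.945 -1.672 -3.508
vertex -3.056 -0.893 -1.77
endloop
endfacet
facet normal 0.079 -0.803 -0.590
outer loop
vertex -2.945 -1.672 -3.508
vertex -2.924 -2.227 -2.75
vertex -3.67 -1.937 -3.244
endloop
endfacet
facet normal -0.438 0.809 -0.391
outer loop
vertex -2.945 -1.672 -3.508
vertex -3.67 -1.937 -3.244
vertex -3.056 -0.893 -1.77
endloop
endfacet
facet normal 0.079 -0.803 -0.591
outer loop
vertex -3.67 -1.937 -3.244
vertex -2.924 -2.227 -2.75
vertex -3.833 -2.421 -2.608
endloop
endfacet
facet normal -0.906 0.415 0.084
outer loop
vertex -3.67 -1.937 -3.244
vertex -3.833 -2.421 -2.608
vertex -3.056 -0.893 -1.77
endloop
endfacet
facet normal 0.080 -0.804 -0.589
outer loop
vertex -3.833 -2.421 -2.608
vertex -2.924 -2.227 -2.75
vertex -3.312 -2.758 -2.078
endloop
endfacet
facet normal -0.718 -0.016 0.696
outer loop
vertex -3.833 -2.421 -2.608
vertex -3.312 -2.758 -2.078
vertex -3.056 -0.893 -1.77
endloop
endfacet
facet normal 0.080 -0.804 -0.589
outer loop
vertex -3.312 -2.758 -2.078
vertex -2.924 -2.227 -2.75
vertex -2.499 -2.695 -2.054
endloop
endfacet
facet normal -0.017 -0.161 0.987
outer loop
vertex -3.312 -2.758 -2.078
vertex -2.499 -2.695 -2.054
vertex -3.056 -0.893 -1.77
endloop
endfacet
facet normal 0.079 -0.804 -0.589
outer loop
vertex -2.499 -2.695 -2.054
vertex -2.924 -2.227 -2.75
vertex -2.006 -2.28 -2.554
endloop
endfacet
facet normal 0.670 0.091 0.737
outer loop
vertex -2.499 -2.695 -2.054
vertex -2.006 -2.28 -2.554
vertex -3.056 -0.893 -1.77
endloop
endfacet
facet normal 0.080 -0.803 -0.591
outer loop
vertex -2.006 -2.28 -2.554
vertex -2.924 -2.227 -2.75
vertex -2.205 -1.824 -3.201
endloop
endfacet
facet normal 0.825 0.549 0.133
outer loop
vertex -2.006 -2.28 -2.554
vertex -2.205 -1.824 -3.201
vertex -3.056 -0.893 -1.77
endloop
endfacet
facet normal -0.972 0.096 0.212
outer loop
vertex -1.257 -0.357 -2.218
vertex -0.782 0.788 -0.561
vertex -1.337 1.272 -3.322
endloop
endfacet
facet normal -0.229 -0.554 -0.800
outer loop
vertex 0.482 1.092 -3.719
vertex -1.257 -0.357 -2.218
vertex -1.337 1.272 -3.322
endloop
endfacet
facet normal -0.972 0.097 0.212
outer loop
vertex -1.337 1.272 -3.322
vertex -0.782 0.788 -0.561
vertex -0.861 2.418 -1.665
endloop
endfacet
facet normal -0.040 0.827 -0.560
outer loop
vertex -0.861 2.418 -1.665
vertex 0.482 1.092 -3.719
vertex -1.337 1.272 -3.322
endloop
endfacet
facet normal 0.040 -0.827 0.560
outer loop
vertex -1.257 -0.357 -2.218
vertex 1.037 0.608 -0.958
vertex -0.782 0.788 -0.561
endloop
endfacet
facet normal -0.230 -0.553 -0.801
outer loop
vertex 0.561 -0.538 -2.615
vertex -1.257 -0.357 -2.218
vertex 0.482 1.092 -3.719
endloop
endfacet
facet normal 0.040 -0.827 0.561
outer loop
vertex 0.561 -0.538 -2.615
vertex 1.037 0.608 -0.958
vertex -1.257 -0.357 -2.218
endloop
endfacet
facet normal 0.230 0.553 0.801
outer loop
vertex -0.782 0.788 -0.561
vertex 1.037 0.608 -0.958
vertex -0.861 2.418 -1.665
endloop
endfacet
facet normal -0.040 0.827 -0.560
outer loop
vertex 0.957 2.237 -2.062
vertex 0.482 1.092 -3.719
vertex -0.861 2.418 -1.665
endloop
endfacet
facet normal 0.230 0.554 0.800
outer loop
vertex -0.861 2.418 -1.665
vertex 1.037 0.608 -0.958
vertex 0.957 2.237 -2.062
endloop
endfacet
facet normal 0.972 -0.097 -0.212
outer loop
vertex 0.957 2.237 -2.062
vertex 0.561 -0.538 -2.615
vertex 0.482 1.092 -3.719
endloop
endfacet
facet normal 0.972 -0.096 -0.213
outer loop
vertex 1.037 0.608 -0.958
vertex 0.561 -0.538 -2.615
vertex 0.957 2.237 -2.062
endloop
endfacet

endsolid


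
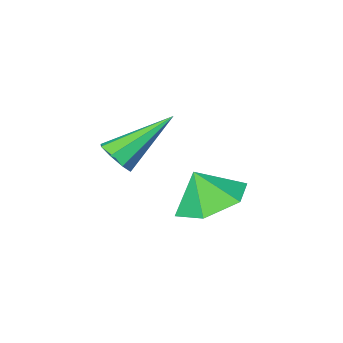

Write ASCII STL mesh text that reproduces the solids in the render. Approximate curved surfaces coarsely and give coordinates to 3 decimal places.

solid 
facet normal -0.330 0.248 -0.911
outer loop
vertex 0.449 -1.62 -1.386
vertex -0.473 -1.46 -1.008
vertex 0.196 -0.704 -1.045
endloop
endfacet
facet normal 0.910 0.102 0.401
outer loop
vertex 0.449 -1.62 -1.386
vertex 0.196 -0.704 -1.045
vertex -0.127 -1.72 -0.052
endloop
endfacet
facet normal -0.330 0.248 -0.911
outer loop
vertex 0.196 -0.704 -1.045
vertex -0.473 -1.46 -1.008
vertex -0.727 -0.544 -0.667
endloop
endfacet
facet normal 0.393 0.576 0.717
outer loop
vertex 0.196 -0.704 -1.045
vertex -0.727 -0.544 -0.667
vertex -0.127 -1.72 -0.052
endloop
endfacet
facet normal -0.330 0.248 -0.911
outer loop
vertex -0.727 -0.544 -0.667
vertex -0.473 -1.46 -1.008
vertex -1.396 -1.299 -0.63
endloop
endfacet
facet normal -0.305 0.314 0.899
outer loop
vertex -0.727 -0.544 -0.667
vertex -1.396 -1.299 -0.63
vertex -0.127 -1.72 -0.052
endloop
endfacet
facet normal -0.330 0.247 -0.911
outer loop
vertex -1.396 -1.299 -0.63
vertex -0.473 -1.46 -1.008
vertex -1.142 -2.216 -0.971
endloop
endfacet
facet normal -0.488 -0.420 0.765
outer loop
vertex -1.396 -1.299 -0.63
vertex -1.142 -2.216 -0.971
vertex -0.127 -1.72 -0.052
endloop
endfacet
facet normal -0.331 0.248 -0.910
outer loop
vertex -1.142 -2.216 -0.971
vertex -0.473 -1.46 -1.008
vertex -0.22 -2.376 -1.35
endloop
endfacet
facet normal 0.030 -0.893 0.449
outer loop
vertex -1.142 -2.216 -0.971
vertex -0.22 -2.376 -1.35
vertex -0.127 -1.72 -0.052
endloop
endfacet
facet normal -0.330 0.249 -0.911
outer loop
vertex -0.22 -2.376 -1.35
vertex -0.473 -1.46 -1.008
vertex 0.449 -1.62 -1.386
endloop
endfacet
facet normal 0.728 -0.631 0.267
outer loop
vertex -0.22 -2.376 -1.35
vertex 0.449 -1.62 -1.386
vertex -0.127 -1.72 -0.052
endloop
endfacet
facet normal 0.775 -0.133 -0.618
outer loop
vertex 1.073 -3.737 -0.161
vertex 0.739 -4.08 -0.506
vertex 0.858 -3.503 -0.481
endloop
endfacet
facet normal 0.192 0.849 0.492
outer loop
vertex 1.073 -3.737 -0.161
vertex 0.858 -3.503 -0.481
vertex -0.779 -3.82 0.706
endloop
endfacet
facet normal 0.774 -0.133 -0.619
outer loop
vertex 0.858 -3.503 -0.481
vertex 0.739 -4.08 -0.506
vertex 0.573 -3.606 -0.815
endloop
endfacet
facet normal -0.249 0.965 -0.085
outer loop
vertex 0.858 -3.503 -0.481
vertex 0.573 -3.606 -0.815
vertex -0.779 -3.82 0.706
endloop
endfacet
facet normal 0.776 -0.131 -0.618
outer loop
vertex 0.573 -3.606 -0.815
vertex 0.739 -4.08 -0.506
vertex 0.386 -3.987 -0.969
endloop
endfacet
facet normal -0.667 0.536 -0.517
outer loop
vertex 0.573 -3.606 -0.815
vertex 0.386 -3.987 -0.969
vertex -0.779 -3.82 0.706
endloop
endfacet
facet normal 0.775 -0.134 -0.618
outer loop
vertex 0.386 -3.987 -0.969
vertex 0.739 -4.08 -0.506
vertex 0.405 -4.422 -0.851
endloop
endfacet
facet normal -0.815 -0.184 -0.549
outer loop
vertex 0.386 -3.987 -0.969
vertex 0.405 -4.422 -0.851
vertex -0.779 -3.82 0.706
endloop
endfacet
facet normal 0.775 -0.133 -0.618
outer loop
vertex 0.405 -4.422 -0.851
vertex 0.739 -4.08 -0.506
vertex 0.62 -4.657 -0.531
endloop
endfacet
facet normal -0.608 -0.777 -0.162
outer loop
vertex 0.405 -4.422 -0.851
vertex 0.62 -4.657 -0.531
vertex -0.779 -3.82 0.706
endloop
endfacet
facet normal 0.775 -0.133 -0.618
outer loop
vertex 0.62 -4.657 -0.531
vertex 0.739 -4.08 -0.506
vertex 0.905 -4.554 -0.196
endloop
endfacet
facet normal -0.167 -0.894 0.416
outer loop
vertex 0.62 -4.657 -0.531
vertex 0.905 -4.554 -0.196
vertex -0.779 -3.82 0.706
endloop
endfacet
facet normal 0.774 -0.134 -0.619
outer loop
vertex 0.905 -4.554 -0.196
vertex 0.739 -4.08 -0.506
vertex 1.093 -4.173 -0.043
endloop
endfacet
facet normal 0.252 -0.465 0.849
outer loop
vertex 0.905 -4.554 -0.196
vertex 1.093 -4.173 -0.043
vertex -0.779 -3.82 0.706
endloop
endfacet
facet normal 0.775 -0.132 -0.619
outer loop
vertex 1.093 -4.173 -0.043
vertex 0.739 -4.08 -0.506
vertex 1.073 -3.737 -0.161
endloop
endfacet
facet normal 0.400 0.256 0.880
outer loop
vertex 1.093 -4.173 -0.043
vertex 1.073 -3.737 -0.161
vertex -0.779 -3.82 0.706
endloop
endfacet

endsolid


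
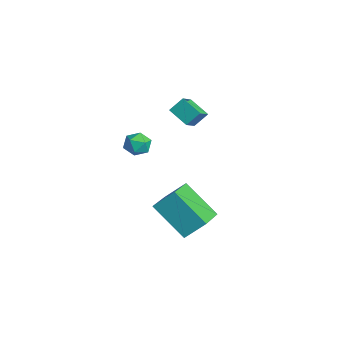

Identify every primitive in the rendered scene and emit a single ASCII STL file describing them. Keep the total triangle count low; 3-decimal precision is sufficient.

solid 
facet normal -0.809 -0.387 0.442
outer loop
vertex 1.544 3.007 3.956
vertex 0.989 3.58 3.441
vertex 1.497 2.421 3.356
endloop
endfacet
facet normal 0.585 -0.603 0.543
outer loop
vertex 2.371 2.84 2.879
vertex 1.544 3.007 3.956
vertex 1.497 2.421 3.356
endloop
endfacet
facet normal -0.810 -0.387 0.441
outer loop
vertex 1.497 2.421 3.356
vertex 0.989 3.58 3.441
vertex 0.942 2.994 2.84
endloop
endfacet
facet normal -0.056 -0.697 -0.715
outer loop
vertex 0.942 2.994 2.84
vertex 2.371 2.84 2.879
vertex 1.497 2.421 3.356
endloop
endfacet
facet normal 0.056 0.697 0.715
outer loop
vertex 1.544 3.007 3.956
vertex 1.863 3.999 2.964
vertex 0.989 3.58 3.441
endloop
endfacet
facet normal 0.585 -0.603 0.542
outer loop
vertex 2.418 3.426 3.48
vertex 1.544 3.007 3.956
vertex 2.371 2.84 2.879
endloop
endfacet
facet normal 0.055 0.697 0.715
outer loop
vertex 2.418 3.426 3.48
vertex 1.863 3.999 2.964
vertex 1.544 3.007 3.956
endloop
endfacet
facet normal -0.585 0.603 -0.542
outer loop
vertex 0.989 3.58 3.441
vertex 1.863 3.999 2.964
vertex 0.942 2.994 2.84
endloop
endfacet
facet normal -0.056 -0.697 -0.715
outer loop
vertex 1.816 3.413 2.364
vertex 2.371 2.84 2.879
vertex 0.942 2.994 2.84
endloop
endfacet
facet normal -0.585 0.603 -0.543
outer loop
vertex 0.942 2.994 2.84
vertex 1.863 3.999 2.964
vertex 1.816 3.413 2.364
endloop
endfacet
facet normal 0.809 0.388 -0.441
outer loop
vertex 1.816 3.413 2.364
vertex 2.418 3.426 3.48
vertex 2.371 2.84 2.879
endloop
endfacet
facet normal 0.810 0.387 -0.441
outer loop
vertex 1.863 3.999 2.964
vertex 2.418 3.426 3.48
vertex 1.816 3.413 2.364
endloop
endfacet
facet normal 0.288 0.653 0.701
outer loop
vertex 0.696 1.926 1.141
vertex 0.538 1.489 1.613
vertex 1.149 1.494 1.357
endloop
endfacet
facet normal 0.661 0.743 0.099
outer loop
vertex 0.696 1.926 1.141
vertex 1.149 1.494 1.357
vertex 1.099 1.625 0.71
endloop
endfacet
facet normal 0.202 0.881 -0.427
outer loop
vertex 0.696 1.926 1.141
vertex 1.099 1.625 0.71
vertex 0.457 1.702 0.566
endloop
endfacet
facet normal -0.456 0.877 -0.152
outer loop
vertex 0.696 1.926 1.141
vertex 0.457 1.702 0.566
vertex 0.11 1.618 1.124
endloop
endfacet
facet normal -0.402 0.735 0.546
outer loop
vertex 0.696 1.926 1.141
vertex 0.11 1.618 1.124
vertex 0.538 1.489 1.613
endloop
endfacet
facet normal 0.990 0.128 -0.051
outer loop
vertex 1.099 1.625 0.71
vertex 1.149 1.494 1.357
vertex 1.19 1.002 0.916
endloop
endfacet
facet normal 0.386 -0.018 0.922
outer loop
vertex 1.149 1.494 1.357
vertex 0.538 1.489 1.613
vertex 0.843 0.918 1.474
endloop
endfacet
facet normal -0.732 0.115 0.671
outer loop
vertex 0.538 1.489 1.613
vertex 0.11 1.618 1.124
vertex 0.201 0.995 1.33
endloop
endfacet
facet normal -0.820 0.343 -0.458
outer loop
vertex 0.11 1.618 1.124
vertex 0.457 1.702 0.566
vertex 0.151 1.126 0.683
endloop
endfacet
facet normal 0.245 0.351 -0.904
outer loop
vertex 0.457 1.702 0.566
vertex 1.099 1.625 0.71
vertex 0.762 1.131 0.427
endloop
endfacet
facet normal 0.456 -0.877 0.152
outer loop
vertex 0.604 0.694 0.899
vertex 1.19 1.002 0.916
vertex 0.843 0.918 1.474
endloop
endfacet
facet normal -0.202 -0.881 0.427
outer loop
vertex 0.604 0.694 0.899
vertex 0.843 0.918 1.474
vertex 0.201 0.995 1.33
endloop
endfacet
facet normal -0.661 -0.743 -0.099
outer loop
vertex 0.604 0.694 0.899
vertex 0.201 0.995 1.33
vertex 0.151 1.126 0.683
endloop
endfacet
facet normal -0.288 -0.653 -0.701
outer loop
vertex 0.604 0.694 0.899
vertex 0.151 1.126 0.683
vertex 0.762 1.131 0.427
endloop
endfacet
facet normal 0.402 -0.735 -0.546
outer loop
vertex 0.604 0.694 0.899
vertex 0.762 1.131 0.427
vertex 1.19 1.002 0.916
endloop
endfacet
facet normal 0.820 -0.343 0.458
outer loop
vertex 0.843 0.918 1.474
vertex 1.19 1.002 0.916
vertex 1.149 1.494 1.357
endloop
endfacet
facet normal -0.245 -0.351 0.904
outer loop
vertex 0.201 0.995 1.33
vertex 0.843 0.918 1.474
vertex 0.538 1.489 1.613
endloop
endfacet
facet normal -0.990 -0.128 0.051
outer loop
vertex 0.151 1.126 0.683
vertex 0.201 0.995 1.33
vertex 0.11 1.618 1.124
endloop
endfacet
facet normal -0.386 0.018 -0.922
outer loop
vertex 0.762 1.131 0.427
vertex 0.151 1.126 0.683
vertex 0.457 1.702 0.566
endloop
endfacet
facet normal 0.732 -0.115 -0.671
outer loop
vertex 1.19 1.002 0.916
vertex 0.762 1.131 0.427
vertex 1.099 1.625 0.71
endloop
endfacet
facet normal -0.621 -0.438 0.650
outer loop
vertex 3.573 1.853 -0.23
vertex 2.276 2.873 -0.78
vertex 3.272 1.008 -1.087
endloop
endfacet
facet normal 0.746 -0.586 0.316
outer loop
vertex 4.544 1.907 -2.42
vertex 3.573 1.853 -0.23
vertex 3.272 1.008 -1.087
endloop
endfacet
facet normal -0.621 -0.439 0.650
outer loop
vertex 3.272 1.008 -1.087
vertex 2.276 2.873 -0.78
vertex 1.975 2.029 -1.637
endloop
endfacet
facet normal -0.243 -0.681 -0.691
outer loop
vertex 1.975 2.029 -1.637
vertex 4.544 1.907 -2.42
vertex 3.272 1.008 -1.087
endloop
endfacet
facet normal 0.243 0.681 0.691
outer loop
vertex 3.573 1.853 -0.23
vertex 3.548 3.772 -2.113
vertex 2.276 2.873 -0.78
endloop
endfacet
facet normal 0.745 -0.587 0.316
outer loop
vertex 4.845 2.751 -1.563
vertex 3.573 1.853 -0.23
vertex 4.544 1.907 -2.42
endloop
endfacet
facet normal 0.243 0.681 0.691
outer loop
vertex 4.845 2.751 -1.563
vertex 3.548 3.772 -2.113
vertex 3.573 1.853 -0.23
endloop
endfacet
facet normal -0.746 0.587 -0.316
outer loop
vertex 2.276 2.873 -0.78
vertex 3.548 3.772 -2.113
vertex 1.975 2.029 -1.637
endloop
endfacet
facet normal -0.243 -0.681 -0.691
outer loop
vertex 3.247 2.927 -2.97
vertex 4.544 1.907 -2.42
vertex 1.975 2.029 -1.637
endloop
endfacet
facet normal -0.746 0.586 -0.316
outer loop
vertex 1.975 2.029 -1.637
vertex 3.548 3.772 -2.113
vertex 3.247 2.927 -2.97
endloop
endfacet
facet normal 0.621 0.439 -0.650
outer loop
vertex 3.247 2.927 -2.97
vertex 4.845 2.751 -1.563
vertex 4.544 1.907 -2.42
endloop
endfacet
facet normal 0.621 0.438 -0.650
outer loop
vertex 3.548 3.772 -2.113
vertex 4.845 2.751 -1.563
vertex 3.247 2.927 -2.97
endloop
endfacet

endsolid


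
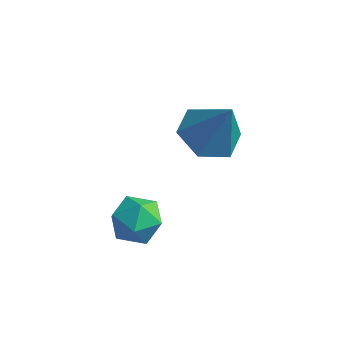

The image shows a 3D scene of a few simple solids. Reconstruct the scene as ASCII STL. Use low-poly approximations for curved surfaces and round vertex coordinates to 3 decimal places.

solid 
facet normal -0.925 -0.097 0.367
outer loop
vertex -4.57 -0.59 -0.916
vertex -4.293 -0.961 -0.317
vertex -4.364 -0.208 -0.296
endloop
endfacet
facet normal -0.867 0.498 -0.019
outer loop
vertex -4.57 -0.59 -0.916
vertex -4.364 -0.208 -0.296
vertex -4.193 0.063 -0.981
endloop
endfacet
facet normal -0.664 0.316 -0.678
outer loop
vertex -4.57 -0.59 -0.916
vertex -4.193 0.063 -0.981
vertex -4.016 -0.523 -1.427
endloop
endfacet
facet normal -0.597 -0.395 -0.699
outer loop
vertex -4.57 -0.59 -0.916
vertex -4.016 -0.523 -1.427
vertex -4.078 -1.156 -1.016
endloop
endfacet
facet normal -0.758 -0.650 -0.052
outer loop
vertex -4.57 -0.59 -0.916
vertex -4.078 -1.156 -1.016
vertex -4.293 -0.961 -0.317
endloop
endfacet
facet normal -0.350 0.898 0.268
outer loop
vertex -4.193 0.063 -0.981
vertex -4.364 -0.208 -0.296
vertex -3.682 0.096 -0.424
endloop
endfacet
facet normal -0.443 -0.067 0.894
outer loop
vertex -4.364 -0.208 -0.296
vertex -4.293 -0.961 -0.317
vertex -3.744 -0.537 -0.013
endloop
endfacet
facet normal -0.172 -0.961 0.215
outer loop
vertex -4.293 -0.961 -0.317
vertex -4.078 -1.156 -1.016
vertex -3.567 -1.123 -0.459
endloop
endfacet
facet normal 0.088 -0.549 -0.831
outer loop
vertex -4.078 -1.156 -1.016
vertex -4.016 -0.523 -1.427
vertex -3.396 -0.852 -1.144
endloop
endfacet
facet normal -0.022 0.601 -0.799
outer loop
vertex -4.016 -0.523 -1.427
vertex -4.193 0.063 -0.981
vertex -3.467 -0.099 -1.123
endloop
endfacet
facet normal 0.597 0.395 0.699
outer loop
vertex -3.19 -0.47 -0.524
vertex -3.682 0.096 -0.424
vertex -3.744 -0.537 -0.013
endloop
endfacet
facet normal 0.664 -0.316 0.678
outer loop
vertex -3.19 -0.47 -0.524
vertex -3.744 -0.537 -0.013
vertex -3.567 -1.123 -0.459
endloop
endfacet
facet normal 0.867 -0.498 0.019
outer loop
vertex -3.19 -0.47 -0.524
vertex -3.567 -1.123 -0.459
vertex -3.396 -0.852 -1.144
endloop
endfacet
facet normal 0.925 0.097 -0.367
outer loop
vertex -3.19 -0.47 -0.524
vertex -3.396 -0.852 -1.144
vertex -3.467 -0.099 -1.123
endloop
endfacet
facet normal 0.758 0.650 0.052
outer loop
vertex -3.19 -0.47 -0.524
vertex -3.467 -0.099 -1.123
vertex -3.682 0.096 -0.424
endloop
endfacet
facet normal -0.088 0.549 0.831
outer loop
vertex -3.744 -0.537 -0.013
vertex -3.682 0.096 -0.424
vertex -4.364 -0.208 -0.296
endloop
endfacet
facet normal 0.022 -0.601 0.799
outer loop
vertex -3.567 -1.123 -0.459
vertex -3.744 -0.537 -0.013
vertex -4.293 -0.961 -0.317
endloop
endfacet
facet normal 0.350 -0.898 -0.268
outer loop
vertex -3.396 -0.852 -1.144
vertex -3.567 -1.123 -0.459
vertex -4.078 -1.156 -1.016
endloop
endfacet
facet normal 0.443 0.067 -0.894
outer loop
vertex -3.467 -0.099 -1.123
vertex -3.396 -0.852 -1.144
vertex -4.016 -0.523 -1.427
endloop
endfacet
facet normal 0.172 0.961 -0.215
outer loop
vertex -3.682 0.096 -0.424
vertex -3.467 -0.099 -1.123
vertex -4.193 0.063 -0.981
endloop
endfacet
facet normal -0.436 0.017 -0.900
outer loop
vertex -2.365 1.399 0.972
vertex -3.115 1.643 1.34
vertex -2.545 2.244 1.075
endloop
endfacet
facet normal 0.978 0.205 0.031
outer loop
vertex -2.365 1.399 0.972
vertex -2.545 2.244 1.075
vertex -2.465 1.617 2.68
endloop
endfacet
facet normal -0.436 0.017 -0.900
outer loop
vertex -2.545 2.244 1.075
vertex -3.115 1.643 1.34
vertex -3.295 2.488 1.443
endloop
endfacet
facet normal 0.428 0.849 0.310
outer loop
vertex -2.545 2.244 1.075
vertex -3.295 2.488 1.443
vertex -2.465 1.617 2.68
endloop
endfacet
facet normal -0.436 0.017 -0.900
outer loop
vertex -3.295 2.488 1.443
vertex -3.115 1.643 1.34
vertex -3.865 1.886 1.708
endloop
endfacet
facet normal -0.354 0.637 0.685
outer loop
vertex -3.295 2.488 1.443
vertex -3.865 1.886 1.708
vertex -2.465 1.617 2.68
endloop
endfacet
facet normal -0.436 0.017 -0.900
outer loop
vertex -3.865 1.886 1.708
vertex -3.115 1.643 1.34
vertex -3.685 1.041 1.605
endloop
endfacet
facet normal -0.585 -0.220 0.781
outer loop
vertex -3.865 1.886 1.708
vertex -3.685 1.041 1.605
vertex -2.465 1.617 2.68
endloop
endfacet
facet normal -0.436 0.017 -0.900
outer loop
vertex -3.685 1.041 1.605
vertex -3.115 1.643 1.34
vertex -2.935 0.798 1.237
endloop
endfacet
facet normal -0.034 -0.864 0.502
outer loop
vertex -3.685 1.041 1.605
vertex -2.935 0.798 1.237
vertex -2.465 1.617 2.68
endloop
endfacet
facet normal -0.436 0.017 -0.900
outer loop
vertex -2.935 0.798 1.237
vertex -3.115 1.643 1.34
vertex -2.365 1.399 0.972
endloop
endfacet
facet normal 0.747 -0.653 0.127
outer loop
vertex -2.935 0.798 1.237
vertex -2.365 1.399 0.972
vertex -2.465 1.617 2.68
endloop
endfacet

endsolid


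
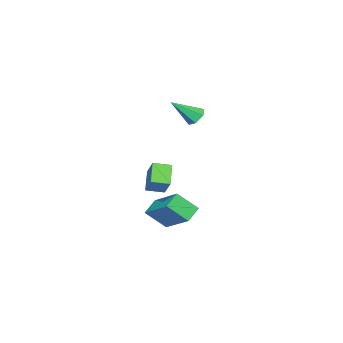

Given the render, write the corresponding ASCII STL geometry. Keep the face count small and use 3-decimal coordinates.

solid 
facet normal -0.470 -0.521 -0.713
outer loop
vertex -2.011 -0.668 -0.352
vertex -2.558 0.075 -0.534
vertex -1.182 -0.263 -1.195
endloop
endfacet
facet normal 0.582 -0.790 0.193
outer loop
vertex -0.542 0.445 -0.226
vertex -2.011 -0.668 -0.352
vertex -1.182 -0.263 -1.195
endloop
endfacet
facet normal -0.470 -0.521 -0.713
outer loop
vertex -1.182 -0.263 -1.195
vertex -2.558 0.075 -0.534
vertex -1.729 0.48 -1.377
endloop
endfacet
facet normal 0.664 0.323 -0.675
outer loop
vertex -1.729 0.48 -1.377
vertex -0.542 0.445 -0.226
vertex -1.182 -0.263 -1.195
endloop
endfacet
facet normal -0.664 -0.323 0.675
outer loop
vertex -2.011 -0.668 -0.352
vertex -1.918 0.783 0.435
vertex -2.558 0.075 -0.534
endloop
endfacet
facet normal 0.582 -0.790 0.193
outer loop
vertex -1.371 0.04 0.617
vertex -2.011 -0.668 -0.352
vertex -0.542 0.445 -0.226
endloop
endfacet
facet normal -0.664 -0.323 0.675
outer loop
vertex -1.371 0.04 0.617
vertex -1.918 0.783 0.435
vertex -2.011 -0.668 -0.352
endloop
endfacet
facet normal -0.582 0.790 -0.193
outer loop
vertex -2.558 0.075 -0.534
vertex -1.918 0.783 0.435
vertex -1.729 0.48 -1.377
endloop
endfacet
facet normal 0.664 0.323 -0.675
outer loop
vertex -1.089 1.188 -0.408
vertex -0.542 0.445 -0.226
vertex -1.729 0.48 -1.377
endloop
endfacet
facet normal -0.582 0.790 -0.193
outer loop
vertex -1.729 0.48 -1.377
vertex -1.918 0.783 0.435
vertex -1.089 1.188 -0.408
endloop
endfacet
facet normal 0.470 0.521 0.713
outer loop
vertex -1.089 1.188 -0.408
vertex -1.371 0.04 0.617
vertex -0.542 0.445 -0.226
endloop
endfacet
facet normal 0.470 0.521 0.713
outer loop
vertex -1.918 0.783 0.435
vertex -1.371 0.04 0.617
vertex -1.089 1.188 -0.408
endloop
endfacet
facet normal -0.366 0.631 -0.684
outer loop
vertex -2.085 2.146 -2.184
vertex -1.223 2.099 -2.688
vertex -2.852 0.45 -3.338
endloop
endfacet
facet normal -0.863 0.047 0.504
outer loop
vertex -2.337 -0.439 -2.372
vertex -2.085 2.146 -2.184
vertex -2.852 0.45 -3.338
endloop
endfacet
facet normal -0.365 0.631 -0.685
outer loop
vertex -2.852 0.45 -3.338
vertex -1.223 2.099 -2.688
vertex -1.99 0.403 -3.841
endloop
endfacet
facet normal -0.350 -0.775 -0.527
outer loop
vertex -1.99 0.403 -3.841
vertex -2.337 -0.439 -2.372
vertex -2.852 0.45 -3.338
endloop
endfacet
facet normal 0.350 0.775 0.526
outer loop
vertex -2.085 2.146 -2.184
vertex -0.708 1.21 -1.722
vertex -1.223 2.099 -2.688
endloop
endfacet
facet normal -0.862 0.047 0.504
outer loop
vertex -1.57 1.257 -1.219
vertex -2.085 2.146 -2.184
vertex -2.337 -0.439 -2.372
endloop
endfacet
facet normal 0.350 0.775 0.527
outer loop
vertex -1.57 1.257 -1.219
vertex -0.708 1.21 -1.722
vertex -2.085 2.146 -2.184
endloop
endfacet
facet normal 0.863 -0.048 -0.504
outer loop
vertex -1.223 2.099 -2.688
vertex -0.708 1.21 -1.722
vertex -1.99 0.403 -3.841
endloop
endfacet
facet normal -0.350 -0.775 -0.527
outer loop
vertex -1.475 -0.486 -2.876
vertex -2.337 -0.439 -2.372
vertex -1.99 0.403 -3.841
endloop
endfacet
facet normal 0.863 -0.047 -0.504
outer loop
vertex -1.99 0.403 -3.841
vertex -0.708 1.21 -1.722
vertex -1.475 -0.486 -2.876
endloop
endfacet
facet normal 0.366 -0.631 0.684
outer loop
vertex -1.475 -0.486 -2.876
vertex -1.57 1.257 -1.219
vertex -2.337 -0.439 -2.372
endloop
endfacet
facet normal 0.365 -0.631 0.685
outer loop
vertex -0.708 1.21 -1.722
vertex -1.57 1.257 -1.219
vertex -1.475 -0.486 -2.876
endloop
endfacet
facet normal -0.505 0.574 -0.644
outer loop
vertex -3.33 0.862 2.63
vertex -3.642 1.098 3.085
vertex -3.128 1.353 2.909
endloop
endfacet
facet normal 0.910 -0.157 -0.383
outer loop
vertex -3.33 0.862 2.63
vertex -3.128 1.353 2.909
vertex -2.818 0.162 4.135
endloop
endfacet
facet normal -0.505 0.575 -0.644
outer loop
vertex -3.128 1.353 2.909
vertex -3.642 1.098 3.085
vertex -3.439 1.589 3.364
endloop
endfacet
facet normal 0.810 0.509 0.290
outer loop
vertex -3.128 1.353 2.909
vertex -3.439 1.589 3.364
vertex -2.818 0.162 4.135
endloop
endfacet
facet normal -0.505 0.575 -0.644
outer loop
vertex -3.439 1.589 3.364
vertex -3.642 1.098 3.085
vertex -3.953 1.335 3.54
endloop
endfacet
facet normal 0.054 0.493 0.869
outer loop
vertex -3.439 1.589 3.364
vertex -3.953 1.335 3.54
vertex -2.818 0.162 4.135
endloop
endfacet
facet normal -0.505 0.575 -0.644
outer loop
vertex -3.953 1.335 3.54
vertex -3.642 1.098 3.085
vertex -4.156 0.844 3.261
endloop
endfacet
facet normal -0.603 -0.191 0.775
outer loop
vertex -3.953 1.335 3.54
vertex -4.156 0.844 3.261
vertex -2.818 0.162 4.135
endloop
endfacet
facet normal -0.505 0.574 -0.645
outer loop
vertex -4.156 0.844 3.261
vertex -3.642 1.098 3.085
vertex -3.844 0.607 2.806
endloop
endfacet
facet normal -0.504 -0.858 0.102
outer loop
vertex -4.156 0.844 3.261
vertex -3.844 0.607 2.806
vertex -2.818 0.162 4.135
endloop
endfacet
facet normal -0.505 0.574 -0.644
outer loop
vertex -3.844 0.607 2.806
vertex -3.642 1.098 3.085
vertex -3.33 0.862 2.63
endloop
endfacet
facet normal 0.254 -0.841 -0.478
outer loop
vertex -3.844 0.607 2.806
vertex -3.33 0.862 2.63
vertex -2.818 0.162 4.135
endloop
endfacet

endsolid


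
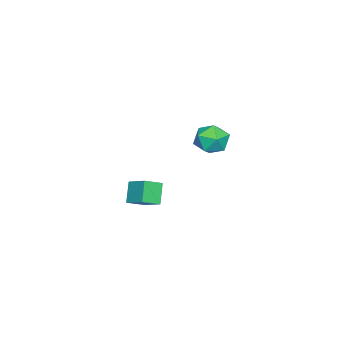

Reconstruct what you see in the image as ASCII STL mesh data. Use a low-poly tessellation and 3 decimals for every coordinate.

solid 
facet normal 0.283 0.950 0.131
outer loop
vertex 2.14 2.908 3.379
vertex 1.669 2.958 4.035
vertex 2.439 2.719 4.107
endloop
endfacet
facet normal 0.801 0.571 -0.181
outer loop
vertex 2.14 2.908 3.379
vertex 2.439 2.719 4.107
vertex 2.62 2.262 3.464
endloop
endfacet
facet normal 0.541 0.299 -0.786
outer loop
vertex 2.14 2.908 3.379
vertex 2.62 2.262 3.464
vertex 1.962 2.218 2.994
endloop
endfacet
facet normal -0.139 0.510 -0.849
outer loop
vertex 2.14 2.908 3.379
vertex 1.962 2.218 2.994
vertex 1.374 2.648 3.348
endloop
endfacet
facet normal -0.298 0.912 -0.283
outer loop
vertex 2.14 2.908 3.379
vertex 1.374 2.648 3.348
vertex 1.669 2.958 4.035
endloop
endfacet
facet normal 0.967 0.029 0.252
outer loop
vertex 2.62 2.262 3.464
vertex 2.439 2.719 4.107
vertex 2.446 1.912 4.172
endloop
endfacet
facet normal 0.129 0.642 0.756
outer loop
vertex 2.439 2.719 4.107
vertex 1.669 2.958 4.035
vertex 1.858 2.342 4.526
endloop
endfacet
facet normal -0.811 0.579 0.087
outer loop
vertex 1.669 2.958 4.035
vertex 1.374 2.648 3.348
vertex 1.2 2.298 4.056
endloop
endfacet
facet normal -0.552 -0.072 -0.830
outer loop
vertex 1.374 2.648 3.348
vertex 1.962 2.218 2.994
vertex 1.381 1.841 3.413
endloop
endfacet
facet normal 0.548 -0.412 -0.728
outer loop
vertex 1.962 2.218 2.994
vertex 2.62 2.262 3.464
vertex 2.151 1.602 3.485
endloop
endfacet
facet normal 0.139 -0.510 0.849
outer loop
vertex 1.68 1.652 4.141
vertex 2.446 1.912 4.172
vertex 1.858 2.342 4.526
endloop
endfacet
facet normal -0.541 -0.299 0.786
outer loop
vertex 1.68 1.652 4.141
vertex 1.858 2.342 4.526
vertex 1.2 2.298 4.056
endloop
endfacet
facet normal -0.801 -0.571 0.181
outer loop
vertex 1.68 1.652 4.141
vertex 1.2 2.298 4.056
vertex 1.381 1.841 3.413
endloop
endfacet
facet normal -0.283 -0.950 -0.131
outer loop
vertex 1.68 1.652 4.141
vertex 1.381 1.841 3.413
vertex 2.151 1.602 3.485
endloop
endfacet
facet normal 0.298 -0.912 0.283
outer loop
vertex 1.68 1.652 4.141
vertex 2.151 1.602 3.485
vertex 2.446 1.912 4.172
endloop
endfacet
facet normal 0.552 0.072 0.830
outer loop
vertex 1.858 2.342 4.526
vertex 2.446 1.912 4.172
vertex 2.439 2.719 4.107
endloop
endfacet
facet normal -0.548 0.412 0.728
outer loop
vertex 1.2 2.298 4.056
vertex 1.858 2.342 4.526
vertex 1.669 2.958 4.035
endloop
endfacet
facet normal -0.967 -0.029 -0.252
outer loop
vertex 1.381 1.841 3.413
vertex 1.2 2.298 4.056
vertex 1.374 2.648 3.348
endloop
endfacet
facet normal -0.129 -0.642 -0.756
outer loop
vertex 2.151 1.602 3.485
vertex 1.381 1.841 3.413
vertex 1.962 2.218 2.994
endloop
endfacet
facet normal 0.811 -0.579 -0.087
outer loop
vertex 2.446 1.912 4.172
vertex 2.151 1.602 3.485
vertex 2.62 2.262 3.464
endloop
endfacet
facet normal -0.595 -0.147 0.790
outer loop
vertex 0.061 -1.382 -0.504
vertex -0.574 -0.832 -0.879
vertex -0.425 -2.312 -1.043
endloop
endfacet
facet normal 0.691 -0.597 0.407
outer loop
vertex 0.234 -2.148 -1.921
vertex 0.061 -1.382 -0.504
vertex -0.425 -2.312 -1.043
endloop
endfacet
facet normal -0.594 -0.147 0.791
outer loop
vertex -0.425 -2.312 -1.043
vertex -0.574 -0.832 -0.879
vertex -1.061 -1.762 -1.418
endloop
endfacet
facet normal -0.412 -0.788 -0.457
outer loop
vertex -1.061 -1.762 -1.418
vertex 0.234 -2.148 -1.921
vertex -0.425 -2.312 -1.043
endloop
endfacet
facet normal 0.413 0.788 0.457
outer loop
vertex 0.061 -1.382 -0.504
vertex 0.085 -0.668 -1.757
vertex -0.574 -0.832 -0.879
endloop
endfacet
facet normal 0.690 -0.598 0.407
outer loop
vertex 0.721 -1.218 -1.382
vertex 0.061 -1.382 -0.504
vertex 0.234 -2.148 -1.921
endloop
endfacet
facet normal 0.412 0.788 0.457
outer loop
vertex 0.721 -1.218 -1.382
vertex 0.085 -0.668 -1.757
vertex 0.061 -1.382 -0.504
endloop
endfacet
facet normal -0.691 0.598 -0.407
outer loop
vertex -0.574 -0.832 -0.879
vertex 0.085 -0.668 -1.757
vertex -1.061 -1.762 -1.418
endloop
endfacet
facet normal -0.412 -0.788 -0.457
outer loop
vertex -0.401 -1.598 -2.296
vertex 0.234 -2.148 -1.921
vertex -1.061 -1.762 -1.418
endloop
endfacet
facet normal -0.691 0.597 -0.408
outer loop
vertex -1.061 -1.762 -1.418
vertex 0.085 -0.668 -1.757
vertex -0.401 -1.598 -2.296
endloop
endfacet
facet normal 0.594 0.147 -0.791
outer loop
vertex -0.401 -1.598 -2.296
vertex 0.721 -1.218 -1.382
vertex 0.234 -2.148 -1.921
endloop
endfacet
facet normal 0.594 0.148 -0.791
outer loop
vertex 0.085 -0.668 -1.757
vertex 0.721 -1.218 -1.382
vertex -0.401 -1.598 -2.296
endloop
endfacet

endsolid


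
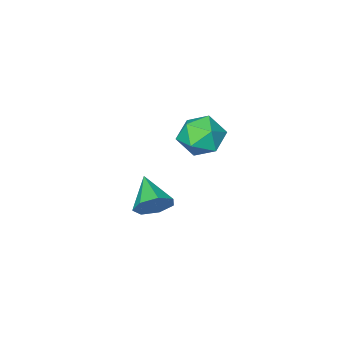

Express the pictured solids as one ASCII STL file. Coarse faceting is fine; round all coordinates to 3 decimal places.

solid 
facet normal 0.296 0.838 -0.458
outer loop
vertex 2.958 -0.292 -0.818
vertex 2.714 0.103 -0.254
vertex 3.376 -0.186 -0.354
endloop
endfacet
facet normal 0.493 -0.832 -0.254
outer loop
vertex 2.958 -0.292 -0.818
vertex 3.376 -0.186 -0.354
vertex 2.306 -1.043 0.374
endloop
endfacet
facet normal 0.296 0.838 -0.459
outer loop
vertex 3.376 -0.186 -0.354
vertex 2.714 0.103 -0.254
vertex 3.296 0.137 0.184
endloop
endfacet
facet normal 0.724 -0.538 0.431
outer loop
vertex 3.376 -0.186 -0.354
vertex 3.296 0.137 0.184
vertex 2.306 -1.043 0.374
endloop
endfacet
facet normal 0.297 0.836 -0.460
outer loop
vertex 3.296 0.137 0.184
vertex 2.714 0.103 -0.254
vertex 2.777 0.436 0.392
endloop
endfacet
facet normal 0.314 -0.111 0.943
outer loop
vertex 3.296 0.137 0.184
vertex 2.777 0.436 0.392
vertex 2.306 -1.043 0.374
endloop
endfacet
facet normal 0.298 0.836 -0.460
outer loop
vertex 2.777 0.436 0.392
vertex 2.714 0.103 -0.254
vertex 2.211 0.484 0.113
endloop
endfacet
facet normal -0.430 0.126 0.894
outer loop
vertex 2.777 0.436 0.392
vertex 2.211 0.484 0.113
vertex 2.306 -1.043 0.374
endloop
endfacet
facet normal 0.298 0.836 -0.460
outer loop
vertex 2.211 0.484 0.113
vertex 2.714 0.103 -0.254
vertex 2.023 0.245 -0.443
endloop
endfacet
facet normal -0.947 -0.004 0.322
outer loop
vertex 2.211 0.484 0.113
vertex 2.023 0.245 -0.443
vertex 2.306 -1.043 0.374
endloop
endfacet
facet normal 0.298 0.837 -0.459
outer loop
vertex 2.023 0.245 -0.443
vertex 2.714 0.103 -0.254
vertex 2.355 -0.1 -0.857
endloop
endfacet
facet normal -0.848 -0.404 -0.343
outer loop
vertex 2.023 0.245 -0.443
vertex 2.355 -0.1 -0.857
vertex 2.306 -1.043 0.374
endloop
endfacet
facet normal 0.296 0.838 -0.459
outer loop
vertex 2.355 -0.1 -0.857
vertex 2.714 0.103 -0.254
vertex 2.958 -0.292 -0.818
endloop
endfacet
facet normal -0.207 -0.773 -0.600
outer loop
vertex 2.355 -0.1 -0.857
vertex 2.958 -0.292 -0.818
vertex 2.306 -1.043 0.374
endloop
endfacet
facet normal -0.908 -0.043 0.416
outer loop
vertex -2.3 -2.514 -0.181
vertex -2.34 -3.462 -0.366
vertex -1.971 -3.148 0.471
endloop
endfacet
facet normal -0.514 0.471 0.717
outer loop
vertex -2.3 -2.514 -0.181
vertex -1.971 -3.148 0.471
vertex -1.476 -2.336 0.293
endloop
endfacet
facet normal -0.317 0.926 0.204
outer loop
vertex -2.3 -2.514 -0.181
vertex -1.476 -2.336 0.293
vertex -1.539 -2.149 -0.654
endloop
endfacet
facet normal -0.590 0.694 -0.413
outer loop
vertex -2.3 -2.514 -0.181
vertex -1.539 -2.149 -0.654
vertex -2.074 -2.845 -1.061
endloop
endfacet
facet normal -0.955 0.095 -0.281
outer loop
vertex -2.3 -2.514 -0.181
vertex -2.074 -2.845 -1.061
vertex -2.34 -3.462 -0.366
endloop
endfacet
facet normal 0.076 0.169 0.983
outer loop
vertex -1.476 -2.336 0.293
vertex -1.971 -3.148 0.471
vertex -1.006 -3.175 0.401
endloop
endfacet
facet normal -0.562 -0.662 0.496
outer loop
vertex -1.971 -3.148 0.471
vertex -2.34 -3.462 -0.366
vertex -1.541 -3.871 -0.006
endloop
endfacet
facet normal -0.637 -0.439 -0.633
outer loop
vertex -2.34 -3.462 -0.366
vertex -2.074 -2.845 -1.061
vertex -1.604 -3.684 -0.953
endloop
endfacet
facet normal -0.047 0.531 -0.846
outer loop
vertex -2.074 -2.845 -1.061
vertex -1.539 -2.149 -0.654
vertex -1.109 -2.872 -1.131
endloop
endfacet
facet normal 0.395 0.906 0.153
outer loop
vertex -1.539 -2.149 -0.654
vertex -1.476 -2.336 0.293
vertex -0.74 -2.558 -0.294
endloop
endfacet
facet normal 0.590 -0.694 0.413
outer loop
vertex -0.78 -3.506 -0.479
vertex -1.006 -3.175 0.401
vertex -1.541 -3.871 -0.006
endloop
endfacet
facet normal 0.317 -0.926 -0.204
outer loop
vertex -0.78 -3.506 -0.479
vertex -1.541 -3.871 -0.006
vertex -1.604 -3.684 -0.953
endloop
endfacet
facet normal 0.514 -0.471 -0.717
outer loop
vertex -0.78 -3.506 -0.479
vertex -1.604 -3.684 -0.953
vertex -1.109 -2.872 -1.131
endloop
endfacet
facet normal 0.908 0.043 -0.416
outer loop
vertex -0.78 -3.506 -0.479
vertex -1.109 -2.872 -1.131
vertex -0.74 -2.558 -0.294
endloop
endfacet
facet normal 0.955 -0.095 0.281
outer loop
vertex -0.78 -3.506 -0.479
vertex -0.74 -2.558 -0.294
vertex -1.006 -3.175 0.401
endloop
endfacet
facet normal 0.047 -0.531 0.846
outer loop
vertex -1.541 -3.871 -0.006
vertex -1.006 -3.175 0.401
vertex -1.971 -3.148 0.471
endloop
endfacet
facet normal -0.395 -0.906 -0.153
outer loop
vertex -1.604 -3.684 -0.953
vertex -1.541 -3.871 -0.006
vertex -2.34 -3.462 -0.366
endloop
endfacet
facet normal -0.076 -0.169 -0.983
outer loop
vertex -1.109 -2.872 -1.131
vertex -1.604 -3.684 -0.953
vertex -2.074 -2.845 -1.061
endloop
endfacet
facet normal 0.562 0.662 -0.496
outer loop
vertex -0.74 -2.558 -0.294
vertex -1.109 -2.872 -1.131
vertex -1.539 -2.149 -0.654
endloop
endfacet
facet normal 0.637 0.439 0.633
outer loop
vertex -1.006 -3.175 0.401
vertex -0.74 -2.558 -0.294
vertex -1.476 -2.336 0.293
endloop
endfacet

endsolid


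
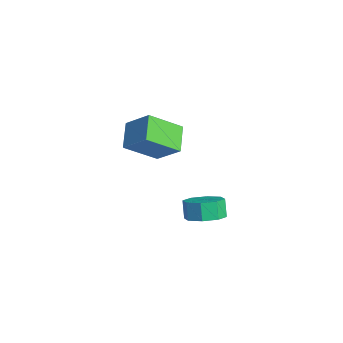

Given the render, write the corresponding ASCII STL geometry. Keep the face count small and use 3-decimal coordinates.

solid 
facet normal 0.446 -0.117 -0.887
outer loop
vertex 4.109 1.609 0.332
vertex 3.222 1.359 -0.081
vertex 3.727 2.223 0.059
endloop
endfacet
facet normal 0.746 0.596 0.297
outer loop
vertex 4.109 1.609 0.332
vertex 3.727 2.223 0.059
vertex 3.644 1.731 1.255
endloop
endfacet
facet normal 0.746 0.596 0.297
outer loop
vertex 3.644 1.731 1.255
vertex 3.727 2.223 0.059
vertex 3.262 2.345 0.981
endloop
endfacet
facet normal -0.447 0.117 0.887
outer loop
vertex 3.644 1.731 1.255
vertex 3.262 2.345 0.981
vertex 2.758 1.481 0.841
endloop
endfacet
facet normal 0.447 -0.118 -0.887
outer loop
vertex 3.727 2.223 0.059
vertex 3.222 1.359 -0.081
vertex 3.049 2.331 -0.297
endloop
endfacet
facet normal 0.178 0.983 -0.040
outer loop
vertex 3.727 2.223 0.059
vertex 3.049 2.331 -0.297
vertex 3.262 2.345 0.981
endloop
endfacet
facet normal 0.176 0.984 -0.040
outer loop
vertex 3.262 2.345 0.981
vertex 3.049 2.331 -0.297
vertex 2.584 2.452 0.626
endloop
endfacet
facet normal -0.446 0.117 0.887
outer loop
vertex 3.262 2.345 0.981
vertex 2.584 2.452 0.626
vertex 2.758 1.481 0.841
endloop
endfacet
facet normal 0.447 -0.118 -0.887
outer loop
vertex 3.049 2.331 -0.297
vertex 3.222 1.359 -0.081
vertex 2.473 1.869 -0.526
endloop
endfacet
facet normal -0.496 0.793 -0.354
outer loop
vertex 3.049 2.331 -0.297
vertex 2.473 1.869 -0.526
vertex 2.584 2.452 0.626
endloop
endfacet
facet normal -0.494 0.794 -0.354
outer loop
vertex 2.584 2.452 0.626
vertex 2.473 1.869 -0.526
vertex 2.008 1.991 0.396
endloop
endfacet
facet normal -0.447 0.116 0.887
outer loop
vertex 2.584 2.452 0.626
vertex 2.008 1.991 0.396
vertex 2.758 1.481 0.841
endloop
endfacet
facet normal 0.447 -0.117 -0.887
outer loop
vertex 2.473 1.869 -0.526
vertex 3.222 1.359 -0.081
vertex 2.336 1.109 -0.495
endloop
endfacet
facet normal -0.877 0.139 -0.461
outer loop
vertex 2.473 1.869 -0.526
vertex 2.336 1.109 -0.495
vertex 2.008 1.991 0.396
endloop
endfacet
facet normal -0.877 0.139 -0.460
outer loop
vertex 2.008 1.991 0.396
vertex 2.336 1.109 -0.495
vertex 1.871 1.231 0.428
endloop
endfacet
facet normal -0.446 0.118 0.887
outer loop
vertex 2.008 1.991 0.396
vertex 1.871 1.231 0.428
vertex 2.758 1.481 0.841
endloop
endfacet
facet normal 0.447 -0.117 -0.887
outer loop
vertex 2.336 1.109 -0.495
vertex 3.222 1.359 -0.081
vertex 2.718 0.495 -0.221
endloop
endfacet
facet normal -0.746 -0.596 -0.297
outer loop
vertex 2.336 1.109 -0.495
vertex 2.718 0.495 -0.221
vertex 1.871 1.231 0.428
endloop
endfacet
facet normal -0.746 -0.596 -0.297
outer loop
vertex 1.871 1.231 0.428
vertex 2.718 0.495 -0.221
vertex 2.253 0.617 0.701
endloop
endfacet
facet normal -0.446 0.117 0.887
outer loop
vertex 1.871 1.231 0.428
vertex 2.253 0.617 0.701
vertex 2.758 1.481 0.841
endloop
endfacet
facet normal 0.446 -0.117 -0.887
outer loop
vertex 2.718 0.495 -0.221
vertex 3.222 1.359 -0.081
vertex 3.396 0.388 0.134
endloop
endfacet
facet normal -0.177 -0.983 0.041
outer loop
vertex 2.718 0.495 -0.221
vertex 3.396 0.388 0.134
vertex 2.253 0.617 0.701
endloop
endfacet
facet normal -0.177 -0.983 0.040
outer loop
vertex 2.253 0.617 0.701
vertex 3.396 0.388 0.134
vertex 2.931 0.509 1.057
endloop
endfacet
facet normal -0.447 0.118 0.887
outer loop
vertex 2.253 0.617 0.701
vertex 2.931 0.509 1.057
vertex 2.758 1.481 0.841
endloop
endfacet
facet normal 0.447 -0.116 -0.887
outer loop
vertex 3.396 0.388 0.134
vertex 3.222 1.359 -0.081
vertex 3.972 0.849 0.364
endloop
endfacet
facet normal 0.495 -0.794 0.353
outer loop
vertex 3.396 0.388 0.134
vertex 3.972 0.849 0.364
vertex 2.931 0.509 1.057
endloop
endfacet
facet normal 0.495 -0.793 0.355
outer loop
vertex 2.931 0.509 1.057
vertex 3.972 0.849 0.364
vertex 3.507 0.971 1.286
endloop
endfacet
facet normal -0.447 0.118 0.887
outer loop
vertex 2.931 0.509 1.057
vertex 3.507 0.971 1.286
vertex 2.758 1.481 0.841
endloop
endfacet
facet normal 0.446 -0.118 -0.887
outer loop
vertex 3.972 0.849 0.364
vertex 3.222 1.359 -0.081
vertex 4.109 1.609 0.332
endloop
endfacet
facet normal 0.877 -0.139 0.461
outer loop
vertex 3.972 0.849 0.364
vertex 4.109 1.609 0.332
vertex 3.507 0.971 1.286
endloop
endfacet
facet normal 0.877 -0.139 0.460
outer loop
vertex 3.507 0.971 1.286
vertex 4.109 1.609 0.332
vertex 3.644 1.731 1.255
endloop
endfacet
facet normal -0.447 0.117 0.887
outer loop
vertex 3.507 0.971 1.286
vertex 3.644 1.731 1.255
vertex 2.758 1.481 0.841
endloop
endfacet
facet normal -0.653 -0.419 -0.631
outer loop
vertex -3.947 0.324 2.305
vertex -3.839 2.101 1.013
vertex -2.722 -0.347 1.484
endloop
endfacet
facet normal -0.049 -0.808 0.587
outer loop
vertex -1.561 0.399 2.607
vertex -3.947 0.324 2.305
vertex -2.722 -0.347 1.484
endloop
endfacet
facet normal -0.653 -0.419 -0.631
outer loop
vertex -2.722 -0.347 1.484
vertex -3.839 2.101 1.013
vertex -2.614 1.43 0.192
endloop
endfacet
facet normal 0.756 -0.414 -0.507
outer loop
vertex -2.614 1.43 0.192
vertex -1.561 0.399 2.607
vertex -2.722 -0.347 1.484
endloop
endfacet
facet normal -0.756 0.414 0.507
outer loop
vertex -3.947 0.324 2.305
vertex -2.678 2.847 2.136
vertex -3.839 2.101 1.013
endloop
endfacet
facet normal -0.049 -0.808 0.587
outer loop
vertex -2.786 1.07 3.428
vertex -3.947 0.324 2.305
vertex -1.561 0.399 2.607
endloop
endfacet
facet normal -0.756 0.414 0.507
outer loop
vertex -2.786 1.07 3.428
vertex -2.678 2.847 2.136
vertex -3.947 0.324 2.305
endloop
endfacet
facet normal 0.049 0.808 -0.587
outer loop
vertex -3.839 2.101 1.013
vertex -2.678 2.847 2.136
vertex -2.614 1.43 0.192
endloop
endfacet
facet normal 0.756 -0.414 -0.507
outer loop
vertex -1.453 2.176 1.315
vertex -1.561 0.399 2.607
vertex -2.614 1.43 0.192
endloop
endfacet
facet normal 0.049 0.808 -0.587
outer loop
vertex -2.614 1.43 0.192
vertex -2.678 2.847 2.136
vertex -1.453 2.176 1.315
endloop
endfacet
facet normal 0.653 0.419 0.631
outer loop
vertex -1.453 2.176 1.315
vertex -2.786 1.07 3.428
vertex -1.561 0.399 2.607
endloop
endfacet
facet normal 0.653 0.419 0.631
outer loop
vertex -2.678 2.847 2.136
vertex -2.786 1.07 3.428
vertex -1.453 2.176 1.315
endloop
endfacet

endsolid
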